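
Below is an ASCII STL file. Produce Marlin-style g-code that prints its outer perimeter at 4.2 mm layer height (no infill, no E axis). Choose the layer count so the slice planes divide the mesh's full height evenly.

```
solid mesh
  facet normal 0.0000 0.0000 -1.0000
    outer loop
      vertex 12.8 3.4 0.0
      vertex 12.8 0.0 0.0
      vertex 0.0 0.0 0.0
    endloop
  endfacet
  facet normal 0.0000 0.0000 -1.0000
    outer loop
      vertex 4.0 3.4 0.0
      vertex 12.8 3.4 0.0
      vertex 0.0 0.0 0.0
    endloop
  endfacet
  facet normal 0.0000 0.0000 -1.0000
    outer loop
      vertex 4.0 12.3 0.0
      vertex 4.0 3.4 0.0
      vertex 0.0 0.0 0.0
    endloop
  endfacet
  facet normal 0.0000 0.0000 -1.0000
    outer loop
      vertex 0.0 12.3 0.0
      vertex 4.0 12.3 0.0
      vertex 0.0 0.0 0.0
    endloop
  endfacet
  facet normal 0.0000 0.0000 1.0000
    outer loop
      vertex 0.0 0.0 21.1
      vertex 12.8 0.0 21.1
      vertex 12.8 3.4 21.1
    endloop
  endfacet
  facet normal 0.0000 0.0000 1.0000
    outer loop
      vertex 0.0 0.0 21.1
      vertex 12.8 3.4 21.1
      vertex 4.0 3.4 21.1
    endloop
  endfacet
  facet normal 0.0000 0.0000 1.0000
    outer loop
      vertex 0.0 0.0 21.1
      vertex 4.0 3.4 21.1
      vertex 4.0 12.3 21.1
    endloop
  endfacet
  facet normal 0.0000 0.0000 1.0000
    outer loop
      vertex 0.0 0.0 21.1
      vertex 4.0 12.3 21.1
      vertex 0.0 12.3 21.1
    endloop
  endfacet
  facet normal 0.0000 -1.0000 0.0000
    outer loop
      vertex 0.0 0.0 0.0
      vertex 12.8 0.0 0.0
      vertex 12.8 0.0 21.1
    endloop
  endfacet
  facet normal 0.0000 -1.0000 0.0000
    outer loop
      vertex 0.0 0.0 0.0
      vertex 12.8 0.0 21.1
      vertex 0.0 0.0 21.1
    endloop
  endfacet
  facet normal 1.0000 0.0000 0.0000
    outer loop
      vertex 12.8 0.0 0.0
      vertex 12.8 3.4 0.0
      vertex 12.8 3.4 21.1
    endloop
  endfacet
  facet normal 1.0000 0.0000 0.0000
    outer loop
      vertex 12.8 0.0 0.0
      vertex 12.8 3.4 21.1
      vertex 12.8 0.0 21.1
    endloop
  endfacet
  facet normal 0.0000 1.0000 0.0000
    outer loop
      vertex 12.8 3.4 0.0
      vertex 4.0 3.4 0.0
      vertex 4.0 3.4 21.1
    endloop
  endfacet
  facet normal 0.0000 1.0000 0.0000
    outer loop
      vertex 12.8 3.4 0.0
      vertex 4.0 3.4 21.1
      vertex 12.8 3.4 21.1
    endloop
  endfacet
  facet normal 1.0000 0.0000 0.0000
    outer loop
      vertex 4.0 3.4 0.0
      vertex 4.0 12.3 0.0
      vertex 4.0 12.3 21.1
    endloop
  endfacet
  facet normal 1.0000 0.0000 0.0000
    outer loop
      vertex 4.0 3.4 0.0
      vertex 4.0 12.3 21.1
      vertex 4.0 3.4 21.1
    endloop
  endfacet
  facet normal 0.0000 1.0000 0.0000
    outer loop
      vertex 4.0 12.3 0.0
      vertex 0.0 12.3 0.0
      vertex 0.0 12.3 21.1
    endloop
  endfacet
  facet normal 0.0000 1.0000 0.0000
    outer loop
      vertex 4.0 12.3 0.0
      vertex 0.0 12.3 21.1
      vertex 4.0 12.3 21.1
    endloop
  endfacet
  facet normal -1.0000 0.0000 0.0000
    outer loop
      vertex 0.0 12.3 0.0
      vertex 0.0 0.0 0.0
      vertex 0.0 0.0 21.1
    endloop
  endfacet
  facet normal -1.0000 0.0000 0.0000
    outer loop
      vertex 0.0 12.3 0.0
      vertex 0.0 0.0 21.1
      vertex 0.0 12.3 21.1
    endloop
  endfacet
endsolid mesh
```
; perimeter-only toolpath
G21 ; units = mm
G90 ; absolute positioning
G28 ; home
; layer 1
G0 Z4.2
G0 X0.0 Y0.0
G1 X12.8 Y0.0
G1 X12.8 Y3.4
G1 X4.0 Y3.4
G1 X4.0 Y12.3
G1 X0.0 Y12.3
G1 X0.0 Y0.0
; layer 2
G0 Z8.4
G0 X0.0 Y0.0
G1 X12.8 Y0.0
G1 X12.8 Y3.4
G1 X4.0 Y3.4
G1 X4.0 Y12.3
G1 X0.0 Y12.3
G1 X0.0 Y0.0
; layer 3
G0 Z12.7
G0 X0.0 Y0.0
G1 X12.8 Y0.0
G1 X12.8 Y3.4
G1 X4.0 Y3.4
G1 X4.0 Y12.3
G1 X0.0 Y12.3
G1 X0.0 Y0.0
; layer 4
G0 Z16.9
G0 X0.0 Y0.0
G1 X12.8 Y0.0
G1 X12.8 Y3.4
G1 X4.0 Y3.4
G1 X4.0 Y12.3
G1 X0.0 Y12.3
G1 X0.0 Y0.0
; layer 5
G0 Z21.1
G0 X0.0 Y0.0
G1 X12.8 Y0.0
G1 X12.8 Y3.4
G1 X4.0 Y3.4
G1 X4.0 Y12.3
G1 X0.0 Y12.3
G1 X0.0 Y0.0
M2 ; end

The solid is an L-shaped prism: outer 12.8 × 12.3 mm, arm thicknesses ≈ 3.4 mm (horizontal) and 4 mm (vertical), extruded 21.1 mm in z. Slicing at Δz = 4.2 mm — 5 equal slices spanning the solid's height, so layer i sits at z = i·h/5 — gives 5 non-empty perimeters. Each is a 6-segment closed polygon; G0 lifts to the layer z and rapids to the start vertex, then G1 traces the edges.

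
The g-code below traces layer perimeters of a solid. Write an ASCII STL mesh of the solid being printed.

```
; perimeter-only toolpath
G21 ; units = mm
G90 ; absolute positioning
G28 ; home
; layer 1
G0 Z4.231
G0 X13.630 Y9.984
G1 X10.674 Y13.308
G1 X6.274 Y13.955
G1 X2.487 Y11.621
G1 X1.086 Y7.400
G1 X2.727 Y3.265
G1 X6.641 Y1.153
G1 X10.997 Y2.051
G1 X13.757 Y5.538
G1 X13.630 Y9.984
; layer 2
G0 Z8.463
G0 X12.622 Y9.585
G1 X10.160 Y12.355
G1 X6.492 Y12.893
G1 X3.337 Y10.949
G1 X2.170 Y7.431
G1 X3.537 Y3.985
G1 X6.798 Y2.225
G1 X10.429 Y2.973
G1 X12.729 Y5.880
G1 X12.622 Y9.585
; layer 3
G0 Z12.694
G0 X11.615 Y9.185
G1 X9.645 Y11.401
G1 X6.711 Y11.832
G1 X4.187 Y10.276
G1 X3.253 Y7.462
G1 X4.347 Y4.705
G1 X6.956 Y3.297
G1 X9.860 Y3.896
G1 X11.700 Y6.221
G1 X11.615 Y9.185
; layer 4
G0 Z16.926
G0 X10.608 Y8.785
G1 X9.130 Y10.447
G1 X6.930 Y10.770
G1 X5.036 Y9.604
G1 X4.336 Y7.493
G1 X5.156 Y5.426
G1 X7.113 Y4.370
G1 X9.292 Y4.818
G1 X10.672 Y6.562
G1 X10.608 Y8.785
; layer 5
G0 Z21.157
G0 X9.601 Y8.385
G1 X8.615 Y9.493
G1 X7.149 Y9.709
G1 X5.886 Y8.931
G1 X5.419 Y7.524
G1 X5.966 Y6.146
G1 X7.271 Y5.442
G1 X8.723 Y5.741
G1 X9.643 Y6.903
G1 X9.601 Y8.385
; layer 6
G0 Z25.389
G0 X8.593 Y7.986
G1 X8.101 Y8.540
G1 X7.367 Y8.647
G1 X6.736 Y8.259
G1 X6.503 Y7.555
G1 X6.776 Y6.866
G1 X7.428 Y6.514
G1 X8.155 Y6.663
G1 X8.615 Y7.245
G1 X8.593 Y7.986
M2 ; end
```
solid part
  facet normal 0.0000 0.0000 -1.0000
    outer loop
      vertex 6.055 15.016 0.000
      vertex 11.189 14.262 0.000
      vertex 14.637 10.384 0.000
    endloop
  endfacet
  facet normal 0.0000 0.0000 -1.0000
    outer loop
      vertex 1.637 12.294 0.000
      vertex 6.055 15.016 0.000
      vertex 14.637 10.384 0.000
    endloop
  endfacet
  facet normal 0.0000 0.0000 -1.0000
    outer loop
      vertex 0.003 7.369 0.000
      vertex 1.637 12.294 0.000
      vertex 14.637 10.384 0.000
    endloop
  endfacet
  facet normal 0.0000 0.0000 -1.0000
    outer loop
      vertex 1.917 2.545 0.000
      vertex 0.003 7.369 0.000
      vertex 14.637 10.384 0.000
    endloop
  endfacet
  facet normal 0.0000 0.0000 -1.0000
    outer loop
      vertex 6.483 0.081 0.000
      vertex 1.917 2.545 0.000
      vertex 14.637 10.384 0.000
    endloop
  endfacet
  facet normal 0.0000 0.0000 -1.0000
    outer loop
      vertex 11.566 1.128 0.000
      vertex 6.483 0.081 0.000
      vertex 14.637 10.384 0.000
    endloop
  endfacet
  facet normal 0.0000 0.0000 -1.0000
    outer loop
      vertex 14.786 5.197 0.000
      vertex 11.566 1.128 0.000
      vertex 14.637 10.384 0.000
    endloop
  endfacet
  facet normal 0.7266 0.6460 0.2340
    outer loop
      vertex 14.637 10.384 0.000
      vertex 11.189 14.262 0.000
      vertex 7.586 7.586 29.620
    endloop
  endfacet
  facet normal 0.1413 0.9619 0.2340
    outer loop
      vertex 11.189 14.262 0.000
      vertex 6.055 15.016 0.000
      vertex 7.586 7.586 29.620
    endloop
  endfacet
  facet normal -0.5100 0.8277 0.2340
    outer loop
      vertex 6.055 15.016 0.000
      vertex 1.637 12.294 0.000
      vertex 7.586 7.586 29.620
    endloop
  endfacet
  facet normal -0.9228 0.3062 0.2340
    outer loop
      vertex 1.637 12.294 0.000
      vertex 0.003 7.369 0.000
      vertex 7.586 7.586 29.620
    endloop
  endfacet
  facet normal -0.9037 -0.3586 0.2340
    outer loop
      vertex 0.003 7.369 0.000
      vertex 1.917 2.545 0.000
      vertex 7.586 7.586 29.620
    endloop
  endfacet
  facet normal -0.4617 -0.8556 0.2340
    outer loop
      vertex 1.917 2.545 0.000
      vertex 6.483 0.081 0.000
      vertex 7.586 7.586 29.620
    endloop
  endfacet
  facet normal 0.1961 -0.9523 0.2340
    outer loop
      vertex 6.483 0.081 0.000
      vertex 11.566 1.128 0.000
      vertex 7.586 7.586 29.620
    endloop
  endfacet
  facet normal 0.7624 -0.6033 0.2340
    outer loop
      vertex 11.566 1.128 0.000
      vertex 14.786 5.197 0.000
      vertex 7.586 7.586 29.620
    endloop
  endfacet
  facet normal 0.9718 0.0279 0.2340
    outer loop
      vertex 14.786 5.197 0.000
      vertex 14.637 10.384 0.000
      vertex 7.586 7.586 29.620
    endloop
  endfacet
endsolid part

The G0 Z moves step by Δz≈4.231 mm. The G1 loops shrink linearly with z, so the solid tapers from its base footprint up to z≈29.6. Closing with a flat bottom cap and the tapered top and triangulating gives 16 facets — a regular 9-sided pyramid, base circumscribed radius ≈ 7.59 mm, apex at z ≈ 29.6 mm.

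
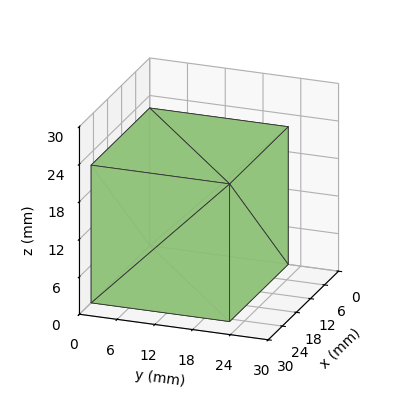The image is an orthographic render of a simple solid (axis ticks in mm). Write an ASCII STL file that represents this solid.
Reading the render: the shape is a rectangular box, roughly 25 × 22 mm footprint and 22 mm tall (dimensions read to the nearest mm from the axis ticks). For the STL, each face is triangulated and given an outward normal.

solid part
  facet normal 0.0000 0.0000 -1.0000
    outer loop
      vertex 25.0 22.0 0.0
      vertex 25.0 0.0 0.0
      vertex 0.0 0.0 0.0
    endloop
  endfacet
  facet normal 0.0000 0.0000 -1.0000
    outer loop
      vertex 0.0 22.0 0.0
      vertex 25.0 22.0 0.0
      vertex 0.0 0.0 0.0
    endloop
  endfacet
  facet normal 0.0000 0.0000 1.0000
    outer loop
      vertex 0.0 0.0 22.0
      vertex 25.0 0.0 22.0
      vertex 25.0 22.0 22.0
    endloop
  endfacet
  facet normal 0.0000 0.0000 1.0000
    outer loop
      vertex 0.0 0.0 22.0
      vertex 25.0 22.0 22.0
      vertex 0.0 22.0 22.0
    endloop
  endfacet
  facet normal 0.0000 -1.0000 0.0000
    outer loop
      vertex 0.0 0.0 0.0
      vertex 25.0 0.0 0.0
      vertex 25.0 0.0 22.0
    endloop
  endfacet
  facet normal 0.0000 -1.0000 0.0000
    outer loop
      vertex 0.0 0.0 0.0
      vertex 25.0 0.0 22.0
      vertex 0.0 0.0 22.0
    endloop
  endfacet
  facet normal 0.0000 1.0000 0.0000
    outer loop
      vertex 25.0 22.0 22.0
      vertex 25.0 22.0 0.0
      vertex 0.0 22.0 0.0
    endloop
  endfacet
  facet normal 0.0000 1.0000 0.0000
    outer loop
      vertex 0.0 22.0 22.0
      vertex 25.0 22.0 22.0
      vertex 0.0 22.0 0.0
    endloop
  endfacet
  facet normal -1.0000 0.0000 0.0000
    outer loop
      vertex 0.0 22.0 22.0
      vertex 0.0 22.0 0.0
      vertex 0.0 0.0 0.0
    endloop
  endfacet
  facet normal -1.0000 0.0000 0.0000
    outer loop
      vertex 0.0 0.0 22.0
      vertex 0.0 22.0 22.0
      vertex 0.0 0.0 0.0
    endloop
  endfacet
  facet normal 1.0000 0.0000 0.0000
    outer loop
      vertex 25.0 0.0 0.0
      vertex 25.0 22.0 0.0
      vertex 25.0 22.0 22.0
    endloop
  endfacet
  facet normal 1.0000 0.0000 0.0000
    outer loop
      vertex 25.0 0.0 0.0
      vertex 25.0 22.0 22.0
      vertex 25.0 0.0 22.0
    endloop
  endfacet
endsolid part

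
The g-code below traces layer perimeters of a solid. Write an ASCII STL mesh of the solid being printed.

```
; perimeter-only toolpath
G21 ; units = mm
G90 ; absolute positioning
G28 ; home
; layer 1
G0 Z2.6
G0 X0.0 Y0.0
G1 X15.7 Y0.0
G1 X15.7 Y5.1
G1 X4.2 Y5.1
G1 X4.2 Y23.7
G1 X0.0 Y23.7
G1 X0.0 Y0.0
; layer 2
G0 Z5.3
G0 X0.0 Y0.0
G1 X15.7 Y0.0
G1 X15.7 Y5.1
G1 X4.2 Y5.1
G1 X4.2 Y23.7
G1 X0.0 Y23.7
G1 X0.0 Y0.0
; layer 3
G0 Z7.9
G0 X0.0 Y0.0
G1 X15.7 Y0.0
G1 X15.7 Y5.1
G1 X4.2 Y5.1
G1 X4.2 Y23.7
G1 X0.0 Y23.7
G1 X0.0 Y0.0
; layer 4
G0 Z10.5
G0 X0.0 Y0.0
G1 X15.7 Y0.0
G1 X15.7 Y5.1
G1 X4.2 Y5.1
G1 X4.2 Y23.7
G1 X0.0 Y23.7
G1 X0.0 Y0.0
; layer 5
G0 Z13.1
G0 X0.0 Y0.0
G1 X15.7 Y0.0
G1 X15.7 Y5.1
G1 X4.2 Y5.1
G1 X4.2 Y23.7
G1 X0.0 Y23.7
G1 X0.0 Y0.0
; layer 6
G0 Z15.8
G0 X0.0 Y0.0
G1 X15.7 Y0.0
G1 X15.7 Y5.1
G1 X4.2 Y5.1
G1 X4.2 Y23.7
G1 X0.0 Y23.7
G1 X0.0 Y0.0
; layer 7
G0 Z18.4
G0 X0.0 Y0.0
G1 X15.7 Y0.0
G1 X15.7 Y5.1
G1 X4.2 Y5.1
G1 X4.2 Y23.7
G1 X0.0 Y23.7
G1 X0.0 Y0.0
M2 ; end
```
solid part
  facet normal 0.0000 0.0000 -1.0000
    outer loop
      vertex 15.7 5.1 0.0
      vertex 15.7 0.0 0.0
      vertex 0.0 0.0 0.0
    endloop
  endfacet
  facet normal 0.0000 0.0000 -1.0000
    outer loop
      vertex 4.2 5.1 0.0
      vertex 15.7 5.1 0.0
      vertex 0.0 0.0 0.0
    endloop
  endfacet
  facet normal 0.0000 0.0000 -1.0000
    outer loop
      vertex 4.2 23.7 0.0
      vertex 4.2 5.1 0.0
      vertex 0.0 0.0 0.0
    endloop
  endfacet
  facet normal 0.0000 0.0000 -1.0000
    outer loop
      vertex 0.0 23.7 0.0
      vertex 4.2 23.7 0.0
      vertex 0.0 0.0 0.0
    endloop
  endfacet
  facet normal 0.0000 0.0000 1.0000
    outer loop
      vertex 0.0 0.0 18.4
      vertex 15.7 0.0 18.4
      vertex 15.7 5.1 18.4
    endloop
  endfacet
  facet normal 0.0000 0.0000 1.0000
    outer loop
      vertex 0.0 0.0 18.4
      vertex 15.7 5.1 18.4
      vertex 4.2 5.1 18.4
    endloop
  endfacet
  facet normal 0.0000 0.0000 1.0000
    outer loop
      vertex 0.0 0.0 18.4
      vertex 4.2 5.1 18.4
      vertex 4.2 23.7 18.4
    endloop
  endfacet
  facet normal 0.0000 0.0000 1.0000
    outer loop
      vertex 0.0 0.0 18.4
      vertex 4.2 23.7 18.4
      vertex 0.0 23.7 18.4
    endloop
  endfacet
  facet normal 0.0000 -1.0000 0.0000
    outer loop
      vertex 0.0 0.0 0.0
      vertex 15.7 0.0 0.0
      vertex 15.7 0.0 18.4
    endloop
  endfacet
  facet normal 0.0000 -1.0000 0.0000
    outer loop
      vertex 0.0 0.0 0.0
      vertex 15.7 0.0 18.4
      vertex 0.0 0.0 18.4
    endloop
  endfacet
  facet normal 1.0000 0.0000 0.0000
    outer loop
      vertex 15.7 0.0 0.0
      vertex 15.7 5.1 0.0
      vertex 15.7 5.1 18.4
    endloop
  endfacet
  facet normal 1.0000 0.0000 0.0000
    outer loop
      vertex 15.7 0.0 0.0
      vertex 15.7 5.1 18.4
      vertex 15.7 0.0 18.4
    endloop
  endfacet
  facet normal 0.0000 1.0000 0.0000
    outer loop
      vertex 15.7 5.1 0.0
      vertex 4.2 5.1 0.0
      vertex 4.2 5.1 18.4
    endloop
  endfacet
  facet normal 0.0000 1.0000 0.0000
    outer loop
      vertex 15.7 5.1 0.0
      vertex 4.2 5.1 18.4
      vertex 15.7 5.1 18.4
    endloop
  endfacet
  facet normal 1.0000 0.0000 0.0000
    outer loop
      vertex 4.2 5.1 0.0
      vertex 4.2 23.7 0.0
      vertex 4.2 23.7 18.4
    endloop
  endfacet
  facet normal 1.0000 0.0000 0.0000
    outer loop
      vertex 4.2 5.1 0.0
      vertex 4.2 23.7 18.4
      vertex 4.2 5.1 18.4
    endloop
  endfacet
  facet normal 0.0000 1.0000 0.0000
    outer loop
      vertex 4.2 23.7 0.0
      vertex 0.0 23.7 0.0
      vertex 0.0 23.7 18.4
    endloop
  endfacet
  facet normal 0.0000 1.0000 0.0000
    outer loop
      vertex 4.2 23.7 0.0
      vertex 0.0 23.7 18.4
      vertex 4.2 23.7 18.4
    endloop
  endfacet
  facet normal -1.0000 0.0000 0.0000
    outer loop
      vertex 0.0 23.7 0.0
      vertex 0.0 0.0 0.0
      vertex 0.0 0.0 18.4
    endloop
  endfacet
  facet normal -1.0000 0.0000 0.0000
    outer loop
      vertex 0.0 23.7 0.0
      vertex 0.0 0.0 18.4
      vertex 0.0 23.7 18.4
    endloop
  endfacet
endsolid part

The G0 Z moves step by Δz≈2.6 mm. Every layer's G1 loop is the same polygon, so the solid is a straight extrusion of it from z=0 to z≈18.4. Closing with flat bottom and top caps and triangulating gives 20 facets — an L-shaped prism: outer 15.7 × 23.7 mm, arm thicknesses ≈ 5.1 mm (horizontal) and 4.2 mm (vertical), extruded 18.4 mm in z.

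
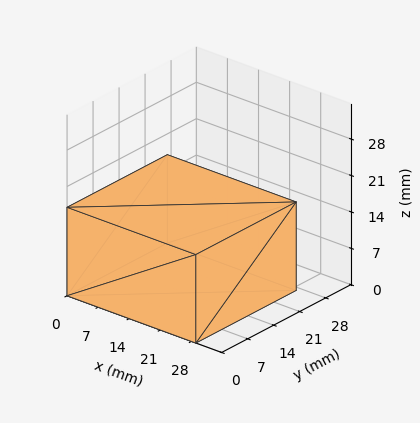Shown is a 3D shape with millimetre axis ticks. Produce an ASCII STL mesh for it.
Reading the render: the shape is a rectangular box, roughly 29 × 27 mm footprint and 17 mm tall (dimensions read to the nearest mm from the axis ticks). For the STL, each face is triangulated and given an outward normal.

solid part
  facet normal 0.0000 0.0000 -1.0000
    outer loop
      vertex 29.00 27.00 0.00
      vertex 29.00 0.00 0.00
      vertex 0.00 0.00 0.00
    endloop
  endfacet
  facet normal 0.0000 0.0000 -1.0000
    outer loop
      vertex 0.00 27.00 0.00
      vertex 29.00 27.00 0.00
      vertex 0.00 0.00 0.00
    endloop
  endfacet
  facet normal 0.0000 0.0000 1.0000
    outer loop
      vertex 0.00 0.00 17.00
      vertex 29.00 0.00 17.00
      vertex 29.00 27.00 17.00
    endloop
  endfacet
  facet normal 0.0000 0.0000 1.0000
    outer loop
      vertex 0.00 0.00 17.00
      vertex 29.00 27.00 17.00
      vertex 0.00 27.00 17.00
    endloop
  endfacet
  facet normal 0.0000 -1.0000 0.0000
    outer loop
      vertex 0.00 0.00 0.00
      vertex 29.00 0.00 0.00
      vertex 29.00 0.00 17.00
    endloop
  endfacet
  facet normal 0.0000 -1.0000 0.0000
    outer loop
      vertex 0.00 0.00 0.00
      vertex 29.00 0.00 17.00
      vertex 0.00 0.00 17.00
    endloop
  endfacet
  facet normal 0.0000 1.0000 0.0000
    outer loop
      vertex 29.00 27.00 17.00
      vertex 29.00 27.00 0.00
      vertex 0.00 27.00 0.00
    endloop
  endfacet
  facet normal 0.0000 1.0000 0.0000
    outer loop
      vertex 0.00 27.00 17.00
      vertex 29.00 27.00 17.00
      vertex 0.00 27.00 0.00
    endloop
  endfacet
  facet normal -1.0000 0.0000 0.0000
    outer loop
      vertex 0.00 27.00 17.00
      vertex 0.00 27.00 0.00
      vertex 0.00 0.00 0.00
    endloop
  endfacet
  facet normal -1.0000 0.0000 0.0000
    outer loop
      vertex 0.00 0.00 17.00
      vertex 0.00 27.00 17.00
      vertex 0.00 0.00 0.00
    endloop
  endfacet
  facet normal 1.0000 0.0000 0.0000
    outer loop
      vertex 29.00 0.00 0.00
      vertex 29.00 27.00 0.00
      vertex 29.00 27.00 17.00
    endloop
  endfacet
  facet normal 1.0000 0.0000 0.0000
    outer loop
      vertex 29.00 0.00 0.00
      vertex 29.00 27.00 17.00
      vertex 29.00 0.00 17.00
    endloop
  endfacet
endsolid part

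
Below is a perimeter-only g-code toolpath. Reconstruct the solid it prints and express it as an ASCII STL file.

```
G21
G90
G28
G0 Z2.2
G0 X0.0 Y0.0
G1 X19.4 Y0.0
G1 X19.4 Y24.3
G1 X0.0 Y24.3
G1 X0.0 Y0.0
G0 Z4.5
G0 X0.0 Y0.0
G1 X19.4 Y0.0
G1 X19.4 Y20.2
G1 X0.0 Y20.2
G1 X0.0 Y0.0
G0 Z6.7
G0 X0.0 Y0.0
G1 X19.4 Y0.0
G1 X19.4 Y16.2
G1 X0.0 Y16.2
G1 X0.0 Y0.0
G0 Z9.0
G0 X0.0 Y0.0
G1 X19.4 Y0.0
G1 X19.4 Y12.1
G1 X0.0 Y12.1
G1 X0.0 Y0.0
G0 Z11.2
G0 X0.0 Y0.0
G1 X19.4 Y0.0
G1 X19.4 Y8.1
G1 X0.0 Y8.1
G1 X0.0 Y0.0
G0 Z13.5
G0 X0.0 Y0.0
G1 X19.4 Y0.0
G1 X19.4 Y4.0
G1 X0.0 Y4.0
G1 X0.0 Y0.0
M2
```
solid part
  facet normal 0.0000 0.0000 -1.0000
    outer loop
      vertex 19.4 28.3 0.0
      vertex 19.4 0.0 0.0
      vertex 0.0 0.0 0.0
    endloop
  endfacet
  facet normal 0.0000 0.0000 -1.0000
    outer loop
      vertex 0.0 28.3 0.0
      vertex 19.4 28.3 0.0
      vertex 0.0 0.0 0.0
    endloop
  endfacet
  facet normal 0.0000 -1.0000 0.0000
    outer loop
      vertex 0.0 0.0 0.0
      vertex 19.4 0.0 0.0
      vertex 19.4 0.0 15.7
    endloop
  endfacet
  facet normal 0.0000 -1.0000 0.0000
    outer loop
      vertex 0.0 0.0 0.0
      vertex 19.4 0.0 15.7
      vertex 0.0 0.0 15.7
    endloop
  endfacet
  facet normal 0.0000 0.4851 0.8744
    outer loop
      vertex 0.0 0.0 15.7
      vertex 19.4 0.0 15.7
      vertex 19.4 28.3 0.0
    endloop
  endfacet
  facet normal 0.0000 0.4851 0.8744
    outer loop
      vertex 0.0 0.0 15.7
      vertex 19.4 28.3 0.0
      vertex 0.0 28.3 0.0
    endloop
  endfacet
  facet normal -1.0000 0.0000 0.0000
    outer loop
      vertex 0.0 0.0 15.7
      vertex 0.0 28.3 0.0
      vertex 0.0 0.0 0.0
    endloop
  endfacet
  facet normal 1.0000 0.0000 0.0000
    outer loop
      vertex 19.4 0.0 0.0
      vertex 19.4 28.3 0.0
      vertex 19.4 0.0 15.7
    endloop
  endfacet
endsolid part

The G0 Z moves step by Δz≈2.2 mm. The G1 loops shrink linearly with z, so the solid tapers from its base footprint up to z≈15.7. Closing with a flat bottom cap and the tapered top and triangulating gives 8 facets — a wedge (ramp): 19.4 × 28.3 mm base, rising to 15.7 mm along the y=0 edge and sloping linearly to z=0 at y=28.3.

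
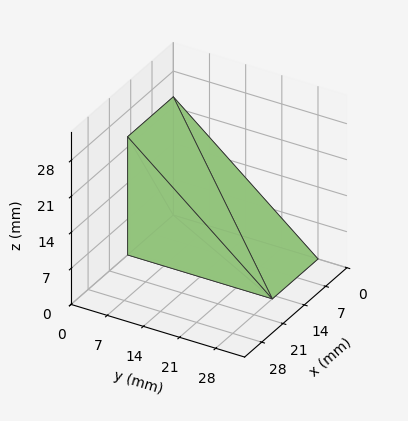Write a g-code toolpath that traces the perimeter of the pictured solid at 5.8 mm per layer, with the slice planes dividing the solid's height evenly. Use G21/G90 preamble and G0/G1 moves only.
Reading the render: the shape is a wedge (ramp): 15 × 28 mm base, rising to 23 mm along the y=0 edge and sloping linearly to z=0 at y=28 (dimensions read to the nearest mm from the axis ticks). For the g-code, the solid's height is divided into equal slices at the stated Δz and each level perimeter traced with G1 moves after a G0 lift.

; perimeter-only toolpath
G21 ; units = mm
G90 ; absolute positioning
G28 ; home
; layer 1
G0 Z5.8
G0 X0.0 Y0.0
G1 X15.0 Y0.0
G1 X15.0 Y21.0
G1 X0.0 Y21.0
G1 X0.0 Y0.0
; layer 2
G0 Z11.5
G0 X0.0 Y0.0
G1 X15.0 Y0.0
G1 X15.0 Y14.0
G1 X0.0 Y14.0
G1 X0.0 Y0.0
; layer 3
G0 Z17.2
G0 X0.0 Y0.0
G1 X15.0 Y0.0
G1 X15.0 Y7.0
G1 X0.0 Y7.0
G1 X0.0 Y0.0
M2 ; end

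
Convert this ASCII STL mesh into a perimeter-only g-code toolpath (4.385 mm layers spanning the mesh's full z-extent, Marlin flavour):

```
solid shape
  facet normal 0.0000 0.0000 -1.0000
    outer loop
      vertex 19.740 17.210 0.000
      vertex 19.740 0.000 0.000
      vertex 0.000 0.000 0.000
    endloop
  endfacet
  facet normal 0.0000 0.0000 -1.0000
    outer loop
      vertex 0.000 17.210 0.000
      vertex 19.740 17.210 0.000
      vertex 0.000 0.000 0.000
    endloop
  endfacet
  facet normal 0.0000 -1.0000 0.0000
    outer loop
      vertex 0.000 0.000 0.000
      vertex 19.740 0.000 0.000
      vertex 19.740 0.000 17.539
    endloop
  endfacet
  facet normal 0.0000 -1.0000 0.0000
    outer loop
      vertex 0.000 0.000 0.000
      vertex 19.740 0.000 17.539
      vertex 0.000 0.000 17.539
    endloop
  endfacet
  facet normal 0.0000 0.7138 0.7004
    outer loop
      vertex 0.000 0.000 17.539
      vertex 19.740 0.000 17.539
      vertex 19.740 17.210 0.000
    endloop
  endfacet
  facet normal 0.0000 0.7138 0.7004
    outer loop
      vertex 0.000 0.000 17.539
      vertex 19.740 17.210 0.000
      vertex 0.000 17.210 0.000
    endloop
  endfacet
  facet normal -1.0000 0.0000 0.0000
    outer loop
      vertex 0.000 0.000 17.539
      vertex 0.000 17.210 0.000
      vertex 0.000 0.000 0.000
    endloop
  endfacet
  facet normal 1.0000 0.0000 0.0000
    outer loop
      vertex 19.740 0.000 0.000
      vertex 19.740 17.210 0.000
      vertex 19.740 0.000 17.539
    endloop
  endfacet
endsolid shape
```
; perimeter-only toolpath
G21 ; units = mm
G90 ; absolute positioning
G28 ; home
; layer 1
G0 Z4.385
G0 X0.000 Y0.000
G1 X19.740 Y0.000
G1 X19.740 Y12.908
G1 X0.000 Y12.908
G1 X0.000 Y0.000
; layer 2
G0 Z8.770
G0 X0.000 Y0.000
G1 X19.740 Y0.000
G1 X19.740 Y8.605
G1 X0.000 Y8.605
G1 X0.000 Y0.000
; layer 3
G0 Z13.154
G0 X0.000 Y0.000
G1 X19.740 Y0.000
G1 X19.740 Y4.303
G1 X0.000 Y4.303
G1 X0.000 Y0.000
M2 ; end

The solid is a wedge (ramp): 19.7 × 17.2 mm base, rising to 17.5 mm along the y=0 edge and sloping linearly to z=0 at y=17.2. Slicing at Δz = 4.385 mm — 4 equal slices spanning the solid's height, so layer i sits at z = i·h/4 — gives 3 non-empty perimeters. Each is a 4-segment closed polygon; G0 lifts to the layer z and rapids to the start vertex, then G1 traces the edges. The cross-section shrinks linearly with z (the slice at the apex is degenerate and omitted).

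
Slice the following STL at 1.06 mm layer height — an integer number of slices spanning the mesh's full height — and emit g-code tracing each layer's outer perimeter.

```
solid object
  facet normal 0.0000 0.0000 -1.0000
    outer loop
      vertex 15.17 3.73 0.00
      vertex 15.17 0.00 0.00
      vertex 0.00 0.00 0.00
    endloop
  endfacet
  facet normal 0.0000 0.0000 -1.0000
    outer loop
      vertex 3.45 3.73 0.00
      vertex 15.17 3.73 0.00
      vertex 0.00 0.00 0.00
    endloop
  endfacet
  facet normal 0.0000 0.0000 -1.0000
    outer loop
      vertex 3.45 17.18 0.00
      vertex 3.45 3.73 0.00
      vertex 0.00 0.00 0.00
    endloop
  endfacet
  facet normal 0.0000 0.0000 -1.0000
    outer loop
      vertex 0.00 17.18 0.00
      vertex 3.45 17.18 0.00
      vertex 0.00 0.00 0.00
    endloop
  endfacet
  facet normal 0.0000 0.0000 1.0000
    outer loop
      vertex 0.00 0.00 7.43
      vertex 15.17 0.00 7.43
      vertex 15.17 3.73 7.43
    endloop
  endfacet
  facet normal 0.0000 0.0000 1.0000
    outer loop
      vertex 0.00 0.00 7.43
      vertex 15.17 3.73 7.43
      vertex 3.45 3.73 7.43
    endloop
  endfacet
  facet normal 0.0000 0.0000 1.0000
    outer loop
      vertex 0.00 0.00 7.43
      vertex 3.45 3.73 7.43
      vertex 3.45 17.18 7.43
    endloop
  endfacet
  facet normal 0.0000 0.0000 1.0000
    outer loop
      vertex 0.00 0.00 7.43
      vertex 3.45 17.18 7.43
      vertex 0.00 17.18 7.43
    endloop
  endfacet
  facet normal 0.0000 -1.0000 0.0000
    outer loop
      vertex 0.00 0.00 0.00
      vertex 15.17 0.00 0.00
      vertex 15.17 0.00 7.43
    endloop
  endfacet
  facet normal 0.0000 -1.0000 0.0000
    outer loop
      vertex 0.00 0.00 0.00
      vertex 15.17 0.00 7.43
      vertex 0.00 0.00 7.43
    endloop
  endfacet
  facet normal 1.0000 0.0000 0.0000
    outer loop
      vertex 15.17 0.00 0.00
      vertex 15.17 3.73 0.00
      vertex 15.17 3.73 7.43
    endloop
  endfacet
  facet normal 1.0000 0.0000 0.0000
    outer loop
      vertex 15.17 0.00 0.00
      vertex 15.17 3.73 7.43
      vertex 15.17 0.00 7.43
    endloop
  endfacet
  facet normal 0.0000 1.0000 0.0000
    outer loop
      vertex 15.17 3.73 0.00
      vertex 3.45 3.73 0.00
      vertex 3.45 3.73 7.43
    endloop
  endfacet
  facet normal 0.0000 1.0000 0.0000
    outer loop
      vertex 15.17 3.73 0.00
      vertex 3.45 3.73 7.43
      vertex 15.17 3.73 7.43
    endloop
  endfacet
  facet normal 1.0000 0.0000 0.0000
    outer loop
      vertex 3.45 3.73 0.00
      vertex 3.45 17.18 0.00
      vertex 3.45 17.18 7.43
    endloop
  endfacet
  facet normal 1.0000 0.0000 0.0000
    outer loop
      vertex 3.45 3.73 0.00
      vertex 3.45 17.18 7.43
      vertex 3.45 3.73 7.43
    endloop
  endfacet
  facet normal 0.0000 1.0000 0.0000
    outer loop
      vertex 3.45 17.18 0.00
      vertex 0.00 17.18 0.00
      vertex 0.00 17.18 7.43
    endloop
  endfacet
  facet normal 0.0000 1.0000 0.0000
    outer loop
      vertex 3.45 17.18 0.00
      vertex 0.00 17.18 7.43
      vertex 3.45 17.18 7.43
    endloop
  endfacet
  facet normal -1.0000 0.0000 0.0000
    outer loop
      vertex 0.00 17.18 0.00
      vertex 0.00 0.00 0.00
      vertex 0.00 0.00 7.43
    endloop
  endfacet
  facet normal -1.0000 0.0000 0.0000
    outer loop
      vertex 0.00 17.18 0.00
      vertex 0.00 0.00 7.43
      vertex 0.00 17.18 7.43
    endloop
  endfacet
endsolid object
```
; perimeter-only toolpath
G21 ; units = mm
G90 ; absolute positioning
G28 ; home
; layer 1
G0 Z1.06
G0 X0.00 Y0.00
G1 X15.17 Y0.00
G1 X15.17 Y3.73
G1 X3.45 Y3.73
G1 X3.45 Y17.18
G1 X0.00 Y17.18
G1 X0.00 Y0.00
; layer 2
G0 Z2.12
G0 X0.00 Y0.00
G1 X15.17 Y0.00
G1 X15.17 Y3.73
G1 X3.45 Y3.73
G1 X3.45 Y17.18
G1 X0.00 Y17.18
G1 X0.00 Y0.00
; layer 3
G0 Z3.18
G0 X0.00 Y0.00
G1 X15.17 Y0.00
G1 X15.17 Y3.73
G1 X3.45 Y3.73
G1 X3.45 Y17.18
G1 X0.00 Y17.18
G1 X0.00 Y0.00
; layer 4
G0 Z4.25
G0 X0.00 Y0.00
G1 X15.17 Y0.00
G1 X15.17 Y3.73
G1 X3.45 Y3.73
G1 X3.45 Y17.18
G1 X0.00 Y17.18
G1 X0.00 Y0.00
; layer 5
G0 Z5.31
G0 X0.00 Y0.00
G1 X15.17 Y0.00
G1 X15.17 Y3.73
G1 X3.45 Y3.73
G1 X3.45 Y17.18
G1 X0.00 Y17.18
G1 X0.00 Y0.00
; layer 6
G0 Z6.37
G0 X0.00 Y0.00
G1 X15.17 Y0.00
G1 X15.17 Y3.73
G1 X3.45 Y3.73
G1 X3.45 Y17.18
G1 X0.00 Y17.18
G1 X0.00 Y0.00
; layer 7
G0 Z7.43
G0 X0.00 Y0.00
G1 X15.17 Y0.00
G1 X15.17 Y3.73
G1 X3.45 Y3.73
G1 X3.45 Y17.18
G1 X0.00 Y17.18
G1 X0.00 Y0.00
M2 ; end

The solid is an L-shaped prism: outer 15.2 × 17.2 mm, arm thicknesses ≈ 3.73 mm (horizontal) and 3.45 mm (vertical), extruded 7.43 mm in z. Slicing at Δz = 1.06 mm — 7 equal slices spanning the solid's height, so layer i sits at z = i·h/7 — gives 7 non-empty perimeters. Each is a 6-segment closed polygon; G0 lifts to the layer z and rapids to the start vertex, then G1 traces the edges.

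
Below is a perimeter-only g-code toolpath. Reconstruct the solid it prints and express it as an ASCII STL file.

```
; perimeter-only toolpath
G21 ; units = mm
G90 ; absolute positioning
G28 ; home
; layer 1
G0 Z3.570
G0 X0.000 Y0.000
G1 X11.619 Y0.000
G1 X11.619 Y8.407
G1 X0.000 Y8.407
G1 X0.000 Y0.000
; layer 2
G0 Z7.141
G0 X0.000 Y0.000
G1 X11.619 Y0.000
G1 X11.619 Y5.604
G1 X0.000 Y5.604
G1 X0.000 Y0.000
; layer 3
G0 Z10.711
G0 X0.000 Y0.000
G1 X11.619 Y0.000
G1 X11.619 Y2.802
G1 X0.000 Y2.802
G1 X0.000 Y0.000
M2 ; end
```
solid part
  facet normal 0.0000 0.0000 -1.0000
    outer loop
      vertex 11.619 11.209 0.000
      vertex 11.619 0.000 0.000
      vertex 0.000 0.000 0.000
    endloop
  endfacet
  facet normal 0.0000 0.0000 -1.0000
    outer loop
      vertex 0.000 11.209 0.000
      vertex 11.619 11.209 0.000
      vertex 0.000 0.000 0.000
    endloop
  endfacet
  facet normal 0.0000 -1.0000 0.0000
    outer loop
      vertex 0.000 0.000 0.000
      vertex 11.619 0.000 0.000
      vertex 11.619 0.000 14.281
    endloop
  endfacet
  facet normal 0.0000 -1.0000 0.0000
    outer loop
      vertex 0.000 0.000 0.000
      vertex 11.619 0.000 14.281
      vertex 0.000 0.000 14.281
    endloop
  endfacet
  facet normal 0.0000 0.7866 0.6174
    outer loop
      vertex 0.000 0.000 14.281
      vertex 11.619 0.000 14.281
      vertex 11.619 11.209 0.000
    endloop
  endfacet
  facet normal 0.0000 0.7866 0.6174
    outer loop
      vertex 0.000 0.000 14.281
      vertex 11.619 11.209 0.000
      vertex 0.000 11.209 0.000
    endloop
  endfacet
  facet normal -1.0000 0.0000 0.0000
    outer loop
      vertex 0.000 0.000 14.281
      vertex 0.000 11.209 0.000
      vertex 0.000 0.000 0.000
    endloop
  endfacet
  facet normal 1.0000 0.0000 0.0000
    outer loop
      vertex 11.619 0.000 0.000
      vertex 11.619 11.209 0.000
      vertex 11.619 0.000 14.281
    endloop
  endfacet
endsolid part

The G0 Z moves step by Δz≈3.570 mm. The G1 loops shrink linearly with z, so the solid tapers from its base footprint up to z≈14.3. Closing with a flat bottom cap and the tapered top and triangulating gives 8 facets — a wedge (ramp): 11.6 × 11.2 mm base, rising to 14.3 mm along the y=0 edge and sloping linearly to z=0 at y=11.2.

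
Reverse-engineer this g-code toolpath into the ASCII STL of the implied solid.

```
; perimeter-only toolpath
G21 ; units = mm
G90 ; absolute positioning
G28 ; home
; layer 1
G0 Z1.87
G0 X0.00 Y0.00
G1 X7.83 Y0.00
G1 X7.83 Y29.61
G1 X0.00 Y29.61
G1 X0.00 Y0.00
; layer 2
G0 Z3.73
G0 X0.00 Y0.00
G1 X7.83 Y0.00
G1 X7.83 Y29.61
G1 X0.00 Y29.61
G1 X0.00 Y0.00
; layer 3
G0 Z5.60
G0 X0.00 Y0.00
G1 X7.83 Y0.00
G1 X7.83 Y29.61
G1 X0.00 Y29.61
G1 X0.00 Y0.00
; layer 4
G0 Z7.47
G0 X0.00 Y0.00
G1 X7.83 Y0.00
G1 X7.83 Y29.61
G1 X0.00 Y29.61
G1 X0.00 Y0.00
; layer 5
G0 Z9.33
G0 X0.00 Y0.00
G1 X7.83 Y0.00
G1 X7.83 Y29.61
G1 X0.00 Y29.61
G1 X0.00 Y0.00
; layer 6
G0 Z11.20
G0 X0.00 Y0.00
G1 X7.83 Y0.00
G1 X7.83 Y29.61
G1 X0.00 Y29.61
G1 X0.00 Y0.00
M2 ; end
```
solid part
  facet normal 0.0000 0.0000 -1.0000
    outer loop
      vertex 7.83 29.61 0.00
      vertex 7.83 0.00 0.00
      vertex 0.00 0.00 0.00
    endloop
  endfacet
  facet normal 0.0000 0.0000 -1.0000
    outer loop
      vertex 0.00 29.61 0.00
      vertex 7.83 29.61 0.00
      vertex 0.00 0.00 0.00
    endloop
  endfacet
  facet normal 0.0000 0.0000 1.0000
    outer loop
      vertex 0.00 0.00 11.20
      vertex 7.83 0.00 11.20
      vertex 7.83 29.61 11.20
    endloop
  endfacet
  facet normal 0.0000 0.0000 1.0000
    outer loop
      vertex 0.00 0.00 11.20
      vertex 7.83 29.61 11.20
      vertex 0.00 29.61 11.20
    endloop
  endfacet
  facet normal 0.0000 -1.0000 0.0000
    outer loop
      vertex 0.00 0.00 0.00
      vertex 7.83 0.00 0.00
      vertex 7.83 0.00 11.20
    endloop
  endfacet
  facet normal 0.0000 -1.0000 0.0000
    outer loop
      vertex 0.00 0.00 0.00
      vertex 7.83 0.00 11.20
      vertex 0.00 0.00 11.20
    endloop
  endfacet
  facet normal 0.0000 1.0000 0.0000
    outer loop
      vertex 7.83 29.61 11.20
      vertex 7.83 29.61 0.00
      vertex 0.00 29.61 0.00
    endloop
  endfacet
  facet normal 0.0000 1.0000 0.0000
    outer loop
      vertex 0.00 29.61 11.20
      vertex 7.83 29.61 11.20
      vertex 0.00 29.61 0.00
    endloop
  endfacet
  facet normal -1.0000 0.0000 0.0000
    outer loop
      vertex 0.00 29.61 11.20
      vertex 0.00 29.61 0.00
      vertex 0.00 0.00 0.00
    endloop
  endfacet
  facet normal -1.0000 0.0000 0.0000
    outer loop
      vertex 0.00 0.00 11.20
      vertex 0.00 29.61 11.20
      vertex 0.00 0.00 0.00
    endloop
  endfacet
  facet normal 1.0000 0.0000 0.0000
    outer loop
      vertex 7.83 0.00 0.00
      vertex 7.83 29.61 0.00
      vertex 7.83 29.61 11.20
    endloop
  endfacet
  facet normal 1.0000 0.0000 0.0000
    outer loop
      vertex 7.83 0.00 0.00
      vertex 7.83 29.61 11.20
      vertex 7.83 0.00 11.20
    endloop
  endfacet
endsolid part

The G0 Z moves step by Δz≈1.87 mm. Every layer's G1 loop is the same polygon, so the solid is a straight extrusion of it from z=0 to z≈11.2. Closing with flat bottom and top caps and triangulating gives 12 facets — a rectangular box, roughly 7.83 × 29.6 mm footprint and 11.2 mm tall.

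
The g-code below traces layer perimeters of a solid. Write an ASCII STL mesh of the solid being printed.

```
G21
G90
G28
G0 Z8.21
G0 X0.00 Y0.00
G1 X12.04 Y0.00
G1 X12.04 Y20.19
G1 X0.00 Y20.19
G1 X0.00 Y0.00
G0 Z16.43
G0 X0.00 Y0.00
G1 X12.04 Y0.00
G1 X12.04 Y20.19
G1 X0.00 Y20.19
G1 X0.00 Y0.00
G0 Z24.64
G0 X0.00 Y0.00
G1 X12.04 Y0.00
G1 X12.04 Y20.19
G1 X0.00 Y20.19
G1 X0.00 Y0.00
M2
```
solid part
  facet normal 0.0000 0.0000 -1.0000
    outer loop
      vertex 12.04 20.19 0.00
      vertex 12.04 0.00 0.00
      vertex 0.00 0.00 0.00
    endloop
  endfacet
  facet normal 0.0000 0.0000 -1.0000
    outer loop
      vertex 0.00 20.19 0.00
      vertex 12.04 20.19 0.00
      vertex 0.00 0.00 0.00
    endloop
  endfacet
  facet normal 0.0000 0.0000 1.0000
    outer loop
      vertex 0.00 0.00 24.64
      vertex 12.04 0.00 24.64
      vertex 12.04 20.19 24.64
    endloop
  endfacet
  facet normal 0.0000 0.0000 1.0000
    outer loop
      vertex 0.00 0.00 24.64
      vertex 12.04 20.19 24.64
      vertex 0.00 20.19 24.64
    endloop
  endfacet
  facet normal 0.0000 -1.0000 0.0000
    outer loop
      vertex 0.00 0.00 0.00
      vertex 12.04 0.00 0.00
      vertex 12.04 0.00 24.64
    endloop
  endfacet
  facet normal 0.0000 -1.0000 0.0000
    outer loop
      vertex 0.00 0.00 0.00
      vertex 12.04 0.00 24.64
      vertex 0.00 0.00 24.64
    endloop
  endfacet
  facet normal 0.0000 1.0000 0.0000
    outer loop
      vertex 12.04 20.19 24.64
      vertex 12.04 20.19 0.00
      vertex 0.00 20.19 0.00
    endloop
  endfacet
  facet normal 0.0000 1.0000 0.0000
    outer loop
      vertex 0.00 20.19 24.64
      vertex 12.04 20.19 24.64
      vertex 0.00 20.19 0.00
    endloop
  endfacet
  facet normal -1.0000 0.0000 0.0000
    outer loop
      vertex 0.00 20.19 24.64
      vertex 0.00 20.19 0.00
      vertex 0.00 0.00 0.00
    endloop
  endfacet
  facet normal -1.0000 0.0000 0.0000
    outer loop
      vertex 0.00 0.00 24.64
      vertex 0.00 20.19 24.64
      vertex 0.00 0.00 0.00
    endloop
  endfacet
  facet normal 1.0000 0.0000 0.0000
    outer loop
      vertex 12.04 0.00 0.00
      vertex 12.04 20.19 0.00
      vertex 12.04 20.19 24.64
    endloop
  endfacet
  facet normal 1.0000 0.0000 0.0000
    outer loop
      vertex 12.04 0.00 0.00
      vertex 12.04 20.19 24.64
      vertex 12.04 0.00 24.64
    endloop
  endfacet
endsolid part

The G0 Z moves step by Δz≈8.21 mm. Every layer's G1 loop is the same polygon, so the solid is a straight extrusion of it from z=0 to z≈24.6. Closing with flat bottom and top caps and triangulating gives 12 facets — a rectangular box, roughly 12 × 20.2 mm footprint and 24.6 mm tall.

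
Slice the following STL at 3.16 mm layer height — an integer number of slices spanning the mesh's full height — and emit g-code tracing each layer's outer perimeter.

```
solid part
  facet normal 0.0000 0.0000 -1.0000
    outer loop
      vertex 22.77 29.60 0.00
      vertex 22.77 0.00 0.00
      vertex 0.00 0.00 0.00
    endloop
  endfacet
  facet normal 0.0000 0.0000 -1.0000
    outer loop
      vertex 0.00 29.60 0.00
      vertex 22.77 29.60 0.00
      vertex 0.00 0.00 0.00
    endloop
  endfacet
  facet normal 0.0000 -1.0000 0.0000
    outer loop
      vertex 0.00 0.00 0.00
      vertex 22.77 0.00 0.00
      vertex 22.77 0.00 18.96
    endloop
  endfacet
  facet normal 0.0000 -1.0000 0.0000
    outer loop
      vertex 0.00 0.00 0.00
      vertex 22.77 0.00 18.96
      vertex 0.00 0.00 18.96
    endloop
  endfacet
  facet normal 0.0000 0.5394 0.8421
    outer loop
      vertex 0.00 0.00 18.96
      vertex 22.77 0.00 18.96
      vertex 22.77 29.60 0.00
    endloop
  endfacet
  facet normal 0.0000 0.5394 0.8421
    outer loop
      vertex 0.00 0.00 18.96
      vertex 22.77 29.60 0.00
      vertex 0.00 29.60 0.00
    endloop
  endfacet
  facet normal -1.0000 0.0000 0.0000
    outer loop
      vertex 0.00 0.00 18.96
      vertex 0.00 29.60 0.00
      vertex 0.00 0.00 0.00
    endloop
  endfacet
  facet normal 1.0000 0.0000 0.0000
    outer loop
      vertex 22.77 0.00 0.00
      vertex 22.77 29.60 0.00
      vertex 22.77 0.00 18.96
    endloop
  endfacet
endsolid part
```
; perimeter-only toolpath
G21 ; units = mm
G90 ; absolute positioning
G28 ; home
; layer 1
G0 Z3.16
G0 X0.00 Y0.00
G1 X22.77 Y0.00
G1 X22.77 Y24.67
G1 X0.00 Y24.67
G1 X0.00 Y0.00
; layer 2
G0 Z6.32
G0 X0.00 Y0.00
G1 X22.77 Y0.00
G1 X22.77 Y19.73
G1 X0.00 Y19.73
G1 X0.00 Y0.00
; layer 3
G0 Z9.48
G0 X0.00 Y0.00
G1 X22.77 Y0.00
G1 X22.77 Y14.80
G1 X0.00 Y14.80
G1 X0.00 Y0.00
; layer 4
G0 Z12.64
G0 X0.00 Y0.00
G1 X22.77 Y0.00
G1 X22.77 Y9.87
G1 X0.00 Y9.87
G1 X0.00 Y0.00
; layer 5
G0 Z15.80
G0 X0.00 Y0.00
G1 X22.77 Y0.00
G1 X22.77 Y4.93
G1 X0.00 Y4.93
G1 X0.00 Y0.00
M2 ; end

The solid is a wedge (ramp): 22.8 × 29.6 mm base, rising to 19 mm along the y=0 edge and sloping linearly to z=0 at y=29.6. Slicing at Δz = 3.16 mm — 6 equal slices spanning the solid's height, so layer i sits at z = i·h/6 — gives 5 non-empty perimeters. Each is a 4-segment closed polygon; G0 lifts to the layer z and rapids to the start vertex, then G1 traces the edges. The cross-section shrinks linearly with z (the slice at the apex is degenerate and omitted).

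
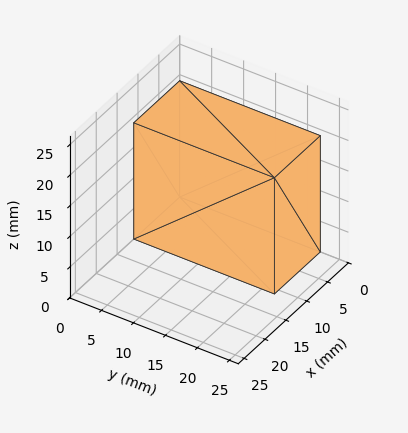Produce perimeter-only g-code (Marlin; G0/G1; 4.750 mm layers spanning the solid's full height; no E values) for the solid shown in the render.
Reading the render: the shape is a rectangular box, roughly 11 × 22 mm footprint and 19 mm tall (dimensions read to the nearest mm from the axis ticks). For the g-code, the solid's height is divided into equal slices at the stated Δz and each level perimeter traced with G1 moves after a G0 lift.

; perimeter-only toolpath
G21 ; units = mm
G90 ; absolute positioning
G28 ; home
; layer 1
G0 Z4.750
G0 X0.000 Y0.000
G1 X11.000 Y0.000
G1 X11.000 Y22.000
G1 X0.000 Y22.000
G1 X0.000 Y0.000
; layer 2
G0 Z9.500
G0 X0.000 Y0.000
G1 X11.000 Y0.000
G1 X11.000 Y22.000
G1 X0.000 Y22.000
G1 X0.000 Y0.000
; layer 3
G0 Z14.250
G0 X0.000 Y0.000
G1 X11.000 Y0.000
G1 X11.000 Y22.000
G1 X0.000 Y22.000
G1 X0.000 Y0.000
; layer 4
G0 Z19.000
G0 X0.000 Y0.000
G1 X11.000 Y0.000
G1 X11.000 Y22.000
G1 X0.000 Y22.000
G1 X0.000 Y0.000
M2 ; end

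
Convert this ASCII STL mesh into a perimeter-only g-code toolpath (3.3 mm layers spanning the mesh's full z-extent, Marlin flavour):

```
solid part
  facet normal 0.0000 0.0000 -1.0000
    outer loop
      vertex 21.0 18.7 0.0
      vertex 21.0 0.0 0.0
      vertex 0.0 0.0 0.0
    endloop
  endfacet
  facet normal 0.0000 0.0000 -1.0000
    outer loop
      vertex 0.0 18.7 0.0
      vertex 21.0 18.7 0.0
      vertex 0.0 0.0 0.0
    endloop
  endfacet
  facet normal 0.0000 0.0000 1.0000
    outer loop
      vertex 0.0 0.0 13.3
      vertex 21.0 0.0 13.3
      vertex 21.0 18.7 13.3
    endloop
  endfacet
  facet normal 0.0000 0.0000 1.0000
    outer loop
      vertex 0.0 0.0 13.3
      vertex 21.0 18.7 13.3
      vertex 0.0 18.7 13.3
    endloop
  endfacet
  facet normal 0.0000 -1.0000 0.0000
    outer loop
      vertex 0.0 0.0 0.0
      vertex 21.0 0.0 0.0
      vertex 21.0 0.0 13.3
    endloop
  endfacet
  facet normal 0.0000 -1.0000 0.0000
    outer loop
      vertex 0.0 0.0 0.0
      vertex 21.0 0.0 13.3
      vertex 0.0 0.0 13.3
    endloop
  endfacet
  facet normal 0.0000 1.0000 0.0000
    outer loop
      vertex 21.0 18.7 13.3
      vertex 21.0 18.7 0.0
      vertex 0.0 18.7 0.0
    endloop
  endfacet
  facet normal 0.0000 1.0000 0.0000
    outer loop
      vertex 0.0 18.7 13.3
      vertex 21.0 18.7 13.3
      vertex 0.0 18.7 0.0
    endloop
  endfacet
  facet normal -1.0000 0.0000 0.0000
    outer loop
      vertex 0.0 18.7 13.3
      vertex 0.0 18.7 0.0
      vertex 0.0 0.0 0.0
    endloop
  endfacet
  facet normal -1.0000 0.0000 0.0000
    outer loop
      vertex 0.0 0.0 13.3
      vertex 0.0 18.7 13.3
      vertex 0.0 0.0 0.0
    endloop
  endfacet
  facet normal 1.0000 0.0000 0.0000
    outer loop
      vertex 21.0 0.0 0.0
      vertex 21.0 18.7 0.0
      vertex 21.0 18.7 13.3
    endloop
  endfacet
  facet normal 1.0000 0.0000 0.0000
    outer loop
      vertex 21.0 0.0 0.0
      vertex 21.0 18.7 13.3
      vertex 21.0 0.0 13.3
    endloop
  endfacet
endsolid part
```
; perimeter-only toolpath
G21 ; units = mm
G90 ; absolute positioning
G28 ; home
; layer 1
G0 Z3.3
G0 X0.0 Y0.0
G1 X21.0 Y0.0
G1 X21.0 Y18.7
G1 X0.0 Y18.7
G1 X0.0 Y0.0
; layer 2
G0 Z6.7
G0 X0.0 Y0.0
G1 X21.0 Y0.0
G1 X21.0 Y18.7
G1 X0.0 Y18.7
G1 X0.0 Y0.0
; layer 3
G0 Z10.0
G0 X0.0 Y0.0
G1 X21.0 Y0.0
G1 X21.0 Y18.7
G1 X0.0 Y18.7
G1 X0.0 Y0.0
; layer 4
G0 Z13.3
G0 X0.0 Y0.0
G1 X21.0 Y0.0
G1 X21.0 Y18.7
G1 X0.0 Y18.7
G1 X0.0 Y0.0
M2 ; end

The solid is a rectangular box, roughly 21 × 18.7 mm footprint and 13.3 mm tall. Slicing at Δz = 3.3 mm — 4 equal slices spanning the solid's height, so layer i sits at z = i·h/4 — gives 4 non-empty perimeters. Each is a 4-segment closed polygon; G0 lifts to the layer z and rapids to the start vertex, then G1 traces the edges.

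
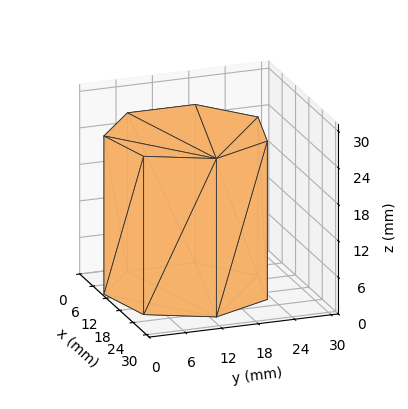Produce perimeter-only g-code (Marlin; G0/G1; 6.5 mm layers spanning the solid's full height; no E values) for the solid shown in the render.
Reading the render: the shape is a regular 7-sided prism (a cylinder approximated with 7 flat sides), circumscribed radius ≈ 13 mm, height ≈ 26 mm (dimensions read to the nearest mm from the axis ticks). For the g-code, the solid's height is divided into equal slices at the stated Δz and each level perimeter traced with G1 moves after a G0 lift.

; perimeter-only toolpath
G21 ; units = mm
G90 ; absolute positioning
G28 ; home
; layer 1
G0 Z6.5
G0 X26.0 Y13.0
G1 X21.1 Y23.2
G1 X10.1 Y25.7
G1 X1.3 Y18.6
G1 X1.3 Y7.4
G1 X10.1 Y0.3
G1 X21.1 Y2.8
G1 X26.0 Y13.0
; layer 2
G0 Z13.0
G0 X26.0 Y13.0
G1 X21.1 Y23.2
G1 X10.1 Y25.7
G1 X1.3 Y18.6
G1 X1.3 Y7.4
G1 X10.1 Y0.3
G1 X21.1 Y2.8
G1 X26.0 Y13.0
; layer 3
G0 Z19.5
G0 X26.0 Y13.0
G1 X21.1 Y23.2
G1 X10.1 Y25.7
G1 X1.3 Y18.6
G1 X1.3 Y7.4
G1 X10.1 Y0.3
G1 X21.1 Y2.8
G1 X26.0 Y13.0
; layer 4
G0 Z26.0
G0 X26.0 Y13.0
G1 X21.1 Y23.2
G1 X10.1 Y25.7
G1 X1.3 Y18.6
G1 X1.3 Y7.4
G1 X10.1 Y0.3
G1 X21.1 Y2.8
G1 X26.0 Y13.0
M2 ; end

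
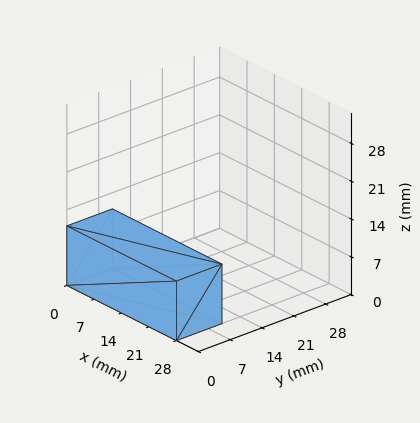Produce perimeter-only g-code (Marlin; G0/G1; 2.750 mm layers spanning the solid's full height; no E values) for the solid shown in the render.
Reading the render: the shape is a rectangular box, roughly 28 × 10 mm footprint and 11 mm tall (dimensions read to the nearest mm from the axis ticks). For the g-code, the solid's height is divided into equal slices at the stated Δz and each level perimeter traced with G1 moves after a G0 lift.

; perimeter-only toolpath
G21 ; units = mm
G90 ; absolute positioning
G28 ; home
; layer 1
G0 Z2.750
G0 X0.000 Y0.000
G1 X28.000 Y0.000
G1 X28.000 Y10.000
G1 X0.000 Y10.000
G1 X0.000 Y0.000
; layer 2
G0 Z5.500
G0 X0.000 Y0.000
G1 X28.000 Y0.000
G1 X28.000 Y10.000
G1 X0.000 Y10.000
G1 X0.000 Y0.000
; layer 3
G0 Z8.250
G0 X0.000 Y0.000
G1 X28.000 Y0.000
G1 X28.000 Y10.000
G1 X0.000 Y10.000
G1 X0.000 Y0.000
; layer 4
G0 Z11.000
G0 X0.000 Y0.000
G1 X28.000 Y0.000
G1 X28.000 Y10.000
G1 X0.000 Y10.000
G1 X0.000 Y0.000
M2 ; end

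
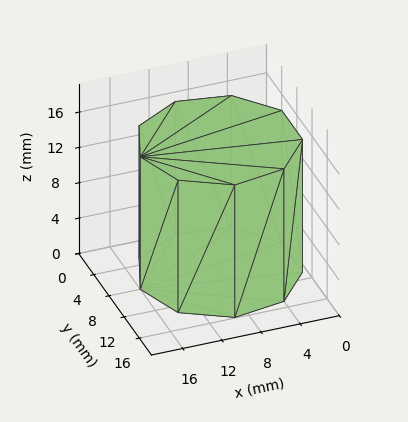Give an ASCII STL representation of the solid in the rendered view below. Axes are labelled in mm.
Reading the render: the shape is a regular 9-sided prism (a cylinder approximated with 9 flat sides), circumscribed radius ≈ 8 mm, height ≈ 15 mm (dimensions read to the nearest mm from the axis ticks). For the STL, each face is triangulated and given an outward normal.

solid part
  facet normal 0.0000 0.0000 -1.0000
    outer loop
      vertex 9.39 15.88 0.00
      vertex 14.13 13.14 0.00
      vertex 16.00 8.00 0.00
    endloop
  endfacet
  facet normal 0.0000 0.0000 -1.0000
    outer loop
      vertex 4.00 14.93 0.00
      vertex 9.39 15.88 0.00
      vertex 16.00 8.00 0.00
    endloop
  endfacet
  facet normal 0.0000 0.0000 -1.0000
    outer loop
      vertex 0.48 10.74 0.00
      vertex 4.00 14.93 0.00
      vertex 16.00 8.00 0.00
    endloop
  endfacet
  facet normal 0.0000 0.0000 -1.0000
    outer loop
      vertex 0.48 5.26 0.00
      vertex 0.48 10.74 0.00
      vertex 16.00 8.00 0.00
    endloop
  endfacet
  facet normal 0.0000 0.0000 -1.0000
    outer loop
      vertex 4.00 1.07 0.00
      vertex 0.48 5.26 0.00
      vertex 16.00 8.00 0.00
    endloop
  endfacet
  facet normal 0.0000 0.0000 -1.0000
    outer loop
      vertex 9.39 0.12 0.00
      vertex 4.00 1.07 0.00
      vertex 16.00 8.00 0.00
    endloop
  endfacet
  facet normal 0.0000 0.0000 -1.0000
    outer loop
      vertex 14.13 2.86 0.00
      vertex 9.39 0.12 0.00
      vertex 16.00 8.00 0.00
    endloop
  endfacet
  facet normal 0.0000 0.0000 1.0000
    outer loop
      vertex 16.00 8.00 15.00
      vertex 14.13 13.14 15.00
      vertex 9.39 15.88 15.00
    endloop
  endfacet
  facet normal 0.0000 0.0000 1.0000
    outer loop
      vertex 16.00 8.00 15.00
      vertex 9.39 15.88 15.00
      vertex 4.00 14.93 15.00
    endloop
  endfacet
  facet normal 0.0000 0.0000 1.0000
    outer loop
      vertex 16.00 8.00 15.00
      vertex 4.00 14.93 15.00
      vertex 0.48 10.74 15.00
    endloop
  endfacet
  facet normal 0.0000 0.0000 1.0000
    outer loop
      vertex 16.00 8.00 15.00
      vertex 0.48 10.74 15.00
      vertex 0.48 5.26 15.00
    endloop
  endfacet
  facet normal 0.0000 0.0000 1.0000
    outer loop
      vertex 16.00 8.00 15.00
      vertex 0.48 5.26 15.00
      vertex 4.00 1.07 15.00
    endloop
  endfacet
  facet normal 0.0000 0.0000 1.0000
    outer loop
      vertex 16.00 8.00 15.00
      vertex 4.00 1.07 15.00
      vertex 9.39 0.12 15.00
    endloop
  endfacet
  facet normal 0.0000 0.0000 1.0000
    outer loop
      vertex 16.00 8.00 15.00
      vertex 9.39 0.12 15.00
      vertex 14.13 2.86 15.00
    endloop
  endfacet
  facet normal 0.9397 0.3419 0.0000
    outer loop
      vertex 16.00 8.00 0.00
      vertex 14.13 13.14 0.00
      vertex 14.13 13.14 15.00
    endloop
  endfacet
  facet normal 0.9397 0.3419 0.0000
    outer loop
      vertex 16.00 8.00 0.00
      vertex 14.13 13.14 15.00
      vertex 16.00 8.00 15.00
    endloop
  endfacet
  facet normal 0.5005 0.8658 0.0000
    outer loop
      vertex 14.13 13.14 0.00
      vertex 9.39 15.88 0.00
      vertex 9.39 15.88 15.00
    endloop
  endfacet
  facet normal 0.5005 0.8658 0.0000
    outer loop
      vertex 14.13 13.14 0.00
      vertex 9.39 15.88 15.00
      vertex 14.13 13.14 15.00
    endloop
  endfacet
  facet normal -0.1736 0.9848 0.0000
    outer loop
      vertex 9.39 15.88 0.00
      vertex 4.00 14.93 0.00
      vertex 4.00 14.93 15.00
    endloop
  endfacet
  facet normal -0.1736 0.9848 0.0000
    outer loop
      vertex 9.39 15.88 0.00
      vertex 4.00 14.93 15.00
      vertex 9.39 15.88 15.00
    endloop
  endfacet
  facet normal -0.7657 0.6432 0.0000
    outer loop
      vertex 4.00 14.93 0.00
      vertex 0.48 10.74 0.00
      vertex 0.48 10.74 15.00
    endloop
  endfacet
  facet normal -0.7657 0.6432 0.0000
    outer loop
      vertex 4.00 14.93 0.00
      vertex 0.48 10.74 15.00
      vertex 4.00 14.93 15.00
    endloop
  endfacet
  facet normal -1.0000 0.0000 0.0000
    outer loop
      vertex 0.48 10.74 0.00
      vertex 0.48 5.26 0.00
      vertex 0.48 5.26 15.00
    endloop
  endfacet
  facet normal -1.0000 0.0000 0.0000
    outer loop
      vertex 0.48 10.74 0.00
      vertex 0.48 5.26 15.00
      vertex 0.48 10.74 15.00
    endloop
  endfacet
  facet normal -0.7657 -0.6432 0.0000
    outer loop
      vertex 0.48 5.26 0.00
      vertex 4.00 1.07 0.00
      vertex 4.00 1.07 15.00
    endloop
  endfacet
  facet normal -0.7657 -0.6432 0.0000
    outer loop
      vertex 0.48 5.26 0.00
      vertex 4.00 1.07 15.00
      vertex 0.48 5.26 15.00
    endloop
  endfacet
  facet normal -0.1736 -0.9848 0.0000
    outer loop
      vertex 4.00 1.07 0.00
      vertex 9.39 0.12 0.00
      vertex 9.39 0.12 15.00
    endloop
  endfacet
  facet normal -0.1736 -0.9848 0.0000
    outer loop
      vertex 4.00 1.07 0.00
      vertex 9.39 0.12 15.00
      vertex 4.00 1.07 15.00
    endloop
  endfacet
  facet normal 0.5005 -0.8658 0.0000
    outer loop
      vertex 9.39 0.12 0.00
      vertex 14.13 2.86 0.00
      vertex 14.13 2.86 15.00
    endloop
  endfacet
  facet normal 0.5005 -0.8658 0.0000
    outer loop
      vertex 9.39 0.12 0.00
      vertex 14.13 2.86 15.00
      vertex 9.39 0.12 15.00
    endloop
  endfacet
  facet normal 0.9397 -0.3419 0.0000
    outer loop
      vertex 14.13 2.86 0.00
      vertex 16.00 8.00 0.00
      vertex 16.00 8.00 15.00
    endloop
  endfacet
  facet normal 0.9397 -0.3419 0.0000
    outer loop
      vertex 14.13 2.86 0.00
      vertex 16.00 8.00 15.00
      vertex 14.13 2.86 15.00
    endloop
  endfacet
endsolid part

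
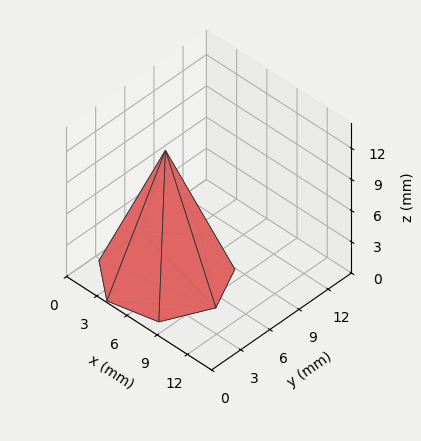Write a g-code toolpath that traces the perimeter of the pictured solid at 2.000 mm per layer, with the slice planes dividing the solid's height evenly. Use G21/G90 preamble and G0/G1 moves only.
Reading the render: the shape is a regular 7-sided pyramid, base circumscribed radius ≈ 5 mm, apex at z ≈ 12 mm (dimensions read to the nearest mm from the axis ticks). For the g-code, the solid's height is divided into equal slices at the stated Δz and each level perimeter traced with G1 moves after a G0 lift.

; perimeter-only toolpath
G21 ; units = mm
G90 ; absolute positioning
G28 ; home
; layer 1
G0 Z2.000
G0 X9.167 Y5.000
G1 X7.598 Y8.258
G1 X4.072 Y9.063
G1 X1.246 Y6.807
G1 X1.246 Y3.192
G1 X4.072 Y0.937
G1 X7.598 Y1.742
G1 X9.167 Y5.000
; layer 2
G0 Z4.000
G0 X8.333 Y5.000
G1 X7.078 Y7.606
G1 X4.258 Y8.250
G1 X1.997 Y6.446
G1 X1.997 Y3.554
G1 X4.258 Y1.750
G1 X7.078 Y2.394
G1 X8.333 Y5.000
; layer 3
G0 Z6.000
G0 X7.500 Y5.000
G1 X6.559 Y6.955
G1 X4.444 Y7.438
G1 X2.748 Y6.085
G1 X2.748 Y3.915
G1 X4.444 Y2.562
G1 X6.559 Y3.046
G1 X7.500 Y5.000
; layer 4
G0 Z8.000
G0 X6.667 Y5.000
G1 X6.039 Y6.303
G1 X4.629 Y6.625
G1 X3.498 Y5.723
G1 X3.498 Y4.277
G1 X4.629 Y3.375
G1 X6.039 Y3.697
G1 X6.667 Y5.000
; layer 5
G0 Z10.000
G0 X5.833 Y5.000
G1 X5.519 Y5.652
G1 X4.814 Y5.812
G1 X4.249 Y5.361
G1 X4.249 Y4.639
G1 X4.814 Y4.188
G1 X5.519 Y4.349
G1 X5.833 Y5.000
M2 ; end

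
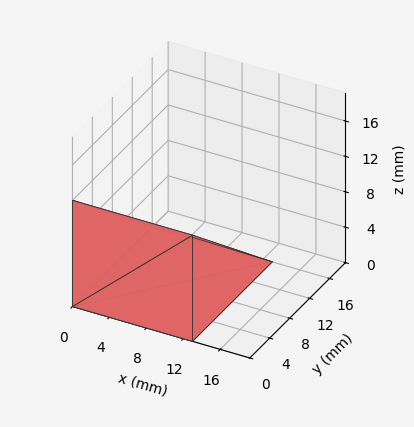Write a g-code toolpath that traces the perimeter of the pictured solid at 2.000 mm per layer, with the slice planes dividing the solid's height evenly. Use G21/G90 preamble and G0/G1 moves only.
Reading the render: the shape is a wedge (ramp): 13 × 16 mm base, rising to 12 mm along the y=0 edge and sloping linearly to z=0 at y=16 (dimensions read to the nearest mm from the axis ticks). For the g-code, the solid's height is divided into equal slices at the stated Δz and each level perimeter traced with G1 moves after a G0 lift.

; perimeter-only toolpath
G21 ; units = mm
G90 ; absolute positioning
G28 ; home
; layer 1
G0 Z2.000
G0 X0.000 Y0.000
G1 X13.000 Y0.000
G1 X13.000 Y13.333
G1 X0.000 Y13.333
G1 X0.000 Y0.000
; layer 2
G0 Z4.000
G0 X0.000 Y0.000
G1 X13.000 Y0.000
G1 X13.000 Y10.667
G1 X0.000 Y10.667
G1 X0.000 Y0.000
; layer 3
G0 Z6.000
G0 X0.000 Y0.000
G1 X13.000 Y0.000
G1 X13.000 Y8.000
G1 X0.000 Y8.000
G1 X0.000 Y0.000
; layer 4
G0 Z8.000
G0 X0.000 Y0.000
G1 X13.000 Y0.000
G1 X13.000 Y5.333
G1 X0.000 Y5.333
G1 X0.000 Y0.000
; layer 5
G0 Z10.000
G0 X0.000 Y0.000
G1 X13.000 Y0.000
G1 X13.000 Y2.667
G1 X0.000 Y2.667
G1 X0.000 Y0.000
M2 ; end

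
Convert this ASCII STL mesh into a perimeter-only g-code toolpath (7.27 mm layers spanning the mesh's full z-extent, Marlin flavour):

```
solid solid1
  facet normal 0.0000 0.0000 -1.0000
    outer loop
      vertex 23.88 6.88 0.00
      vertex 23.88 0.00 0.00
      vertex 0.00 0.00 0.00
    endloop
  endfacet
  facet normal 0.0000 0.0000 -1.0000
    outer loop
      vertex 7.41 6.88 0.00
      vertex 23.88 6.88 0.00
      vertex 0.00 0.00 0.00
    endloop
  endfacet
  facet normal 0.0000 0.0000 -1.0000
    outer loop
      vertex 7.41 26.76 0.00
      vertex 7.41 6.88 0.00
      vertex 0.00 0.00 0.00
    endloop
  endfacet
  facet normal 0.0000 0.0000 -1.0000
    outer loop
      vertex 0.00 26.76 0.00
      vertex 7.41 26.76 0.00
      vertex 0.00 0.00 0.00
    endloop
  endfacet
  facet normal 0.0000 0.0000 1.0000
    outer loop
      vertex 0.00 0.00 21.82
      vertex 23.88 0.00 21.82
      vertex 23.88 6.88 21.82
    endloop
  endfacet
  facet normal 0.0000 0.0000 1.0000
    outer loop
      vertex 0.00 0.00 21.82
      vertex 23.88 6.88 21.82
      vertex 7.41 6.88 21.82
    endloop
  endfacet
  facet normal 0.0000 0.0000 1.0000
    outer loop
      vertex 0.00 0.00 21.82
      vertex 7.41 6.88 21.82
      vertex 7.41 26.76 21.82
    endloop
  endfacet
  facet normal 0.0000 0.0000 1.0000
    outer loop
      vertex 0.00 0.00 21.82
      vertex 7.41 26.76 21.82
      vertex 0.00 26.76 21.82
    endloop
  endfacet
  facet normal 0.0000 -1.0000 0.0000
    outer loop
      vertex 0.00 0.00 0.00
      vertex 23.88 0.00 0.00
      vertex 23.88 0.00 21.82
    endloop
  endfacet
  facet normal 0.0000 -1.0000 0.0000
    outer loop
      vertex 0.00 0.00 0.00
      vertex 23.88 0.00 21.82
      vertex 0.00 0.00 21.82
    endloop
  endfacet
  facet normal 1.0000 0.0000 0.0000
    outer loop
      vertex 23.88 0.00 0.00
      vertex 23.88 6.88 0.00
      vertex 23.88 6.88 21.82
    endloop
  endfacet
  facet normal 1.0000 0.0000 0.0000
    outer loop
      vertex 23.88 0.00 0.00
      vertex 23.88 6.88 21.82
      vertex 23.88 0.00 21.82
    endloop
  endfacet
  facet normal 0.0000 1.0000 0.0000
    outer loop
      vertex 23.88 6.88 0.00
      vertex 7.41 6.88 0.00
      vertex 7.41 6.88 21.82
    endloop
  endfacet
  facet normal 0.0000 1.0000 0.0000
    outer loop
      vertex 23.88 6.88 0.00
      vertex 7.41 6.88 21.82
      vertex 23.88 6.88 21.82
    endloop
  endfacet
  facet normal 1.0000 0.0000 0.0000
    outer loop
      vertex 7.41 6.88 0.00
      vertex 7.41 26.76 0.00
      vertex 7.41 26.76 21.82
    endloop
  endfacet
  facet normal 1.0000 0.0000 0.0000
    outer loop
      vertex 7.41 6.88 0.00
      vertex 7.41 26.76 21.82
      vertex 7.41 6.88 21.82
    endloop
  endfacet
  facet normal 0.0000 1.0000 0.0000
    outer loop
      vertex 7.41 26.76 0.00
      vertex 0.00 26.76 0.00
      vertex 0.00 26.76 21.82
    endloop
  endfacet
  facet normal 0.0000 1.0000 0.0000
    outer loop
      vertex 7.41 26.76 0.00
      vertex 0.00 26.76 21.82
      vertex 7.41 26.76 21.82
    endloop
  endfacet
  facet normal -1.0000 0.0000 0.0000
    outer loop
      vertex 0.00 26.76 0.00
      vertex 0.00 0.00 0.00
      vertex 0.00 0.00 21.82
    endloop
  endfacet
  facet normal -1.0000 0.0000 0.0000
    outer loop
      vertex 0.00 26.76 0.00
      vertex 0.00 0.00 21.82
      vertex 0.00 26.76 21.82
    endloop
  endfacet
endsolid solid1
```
; perimeter-only toolpath
G21 ; units = mm
G90 ; absolute positioning
G28 ; home
; layer 1
G0 Z7.27
G0 X0.00 Y0.00
G1 X23.88 Y0.00
G1 X23.88 Y6.88
G1 X7.41 Y6.88
G1 X7.41 Y26.76
G1 X0.00 Y26.76
G1 X0.00 Y0.00
; layer 2
G0 Z14.55
G0 X0.00 Y0.00
G1 X23.88 Y0.00
G1 X23.88 Y6.88
G1 X7.41 Y6.88
G1 X7.41 Y26.76
G1 X0.00 Y26.76
G1 X0.00 Y0.00
; layer 3
G0 Z21.82
G0 X0.00 Y0.00
G1 X23.88 Y0.00
G1 X23.88 Y6.88
G1 X7.41 Y6.88
G1 X7.41 Y26.76
G1 X0.00 Y26.76
G1 X0.00 Y0.00
M2 ; end

The solid is an L-shaped prism: outer 23.9 × 26.8 mm, arm thicknesses ≈ 6.88 mm (horizontal) and 7.41 mm (vertical), extruded 21.8 mm in z. Slicing at Δz = 7.27 mm — 3 equal slices spanning the solid's height, so layer i sits at z = i·h/3 — gives 3 non-empty perimeters. Each is a 6-segment closed polygon; G0 lifts to the layer z and rapids to the start vertex, then G1 traces the edges.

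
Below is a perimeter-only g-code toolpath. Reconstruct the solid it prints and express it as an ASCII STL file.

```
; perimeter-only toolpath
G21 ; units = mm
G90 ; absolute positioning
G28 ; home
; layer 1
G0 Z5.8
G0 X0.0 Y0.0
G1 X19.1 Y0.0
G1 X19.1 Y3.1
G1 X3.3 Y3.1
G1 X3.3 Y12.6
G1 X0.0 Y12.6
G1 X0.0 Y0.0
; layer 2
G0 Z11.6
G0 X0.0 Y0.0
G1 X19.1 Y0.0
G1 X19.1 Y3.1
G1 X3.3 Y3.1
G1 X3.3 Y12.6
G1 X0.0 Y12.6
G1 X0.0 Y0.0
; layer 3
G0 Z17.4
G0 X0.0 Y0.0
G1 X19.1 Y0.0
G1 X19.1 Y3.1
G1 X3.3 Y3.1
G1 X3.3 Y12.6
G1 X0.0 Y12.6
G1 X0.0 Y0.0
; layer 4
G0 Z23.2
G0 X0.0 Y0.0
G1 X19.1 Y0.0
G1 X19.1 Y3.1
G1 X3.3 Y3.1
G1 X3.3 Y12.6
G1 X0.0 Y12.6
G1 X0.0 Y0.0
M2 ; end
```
solid part
  facet normal 0.0000 0.0000 -1.0000
    outer loop
      vertex 19.1 3.1 0.0
      vertex 19.1 0.0 0.0
      vertex 0.0 0.0 0.0
    endloop
  endfacet
  facet normal 0.0000 0.0000 -1.0000
    outer loop
      vertex 3.3 3.1 0.0
      vertex 19.1 3.1 0.0
      vertex 0.0 0.0 0.0
    endloop
  endfacet
  facet normal 0.0000 0.0000 -1.0000
    outer loop
      vertex 3.3 12.6 0.0
      vertex 3.3 3.1 0.0
      vertex 0.0 0.0 0.0
    endloop
  endfacet
  facet normal 0.0000 0.0000 -1.0000
    outer loop
      vertex 0.0 12.6 0.0
      vertex 3.3 12.6 0.0
      vertex 0.0 0.0 0.0
    endloop
  endfacet
  facet normal 0.0000 0.0000 1.0000
    outer loop
      vertex 0.0 0.0 23.2
      vertex 19.1 0.0 23.2
      vertex 19.1 3.1 23.2
    endloop
  endfacet
  facet normal 0.0000 0.0000 1.0000
    outer loop
      vertex 0.0 0.0 23.2
      vertex 19.1 3.1 23.2
      vertex 3.3 3.1 23.2
    endloop
  endfacet
  facet normal 0.0000 0.0000 1.0000
    outer loop
      vertex 0.0 0.0 23.2
      vertex 3.3 3.1 23.2
      vertex 3.3 12.6 23.2
    endloop
  endfacet
  facet normal 0.0000 0.0000 1.0000
    outer loop
      vertex 0.0 0.0 23.2
      vertex 3.3 12.6 23.2
      vertex 0.0 12.6 23.2
    endloop
  endfacet
  facet normal 0.0000 -1.0000 0.0000
    outer loop
      vertex 0.0 0.0 0.0
      vertex 19.1 0.0 0.0
      vertex 19.1 0.0 23.2
    endloop
  endfacet
  facet normal 0.0000 -1.0000 0.0000
    outer loop
      vertex 0.0 0.0 0.0
      vertex 19.1 0.0 23.2
      vertex 0.0 0.0 23.2
    endloop
  endfacet
  facet normal 1.0000 0.0000 0.0000
    outer loop
      vertex 19.1 0.0 0.0
      vertex 19.1 3.1 0.0
      vertex 19.1 3.1 23.2
    endloop
  endfacet
  facet normal 1.0000 0.0000 0.0000
    outer loop
      vertex 19.1 0.0 0.0
      vertex 19.1 3.1 23.2
      vertex 19.1 0.0 23.2
    endloop
  endfacet
  facet normal 0.0000 1.0000 0.0000
    outer loop
      vertex 19.1 3.1 0.0
      vertex 3.3 3.1 0.0
      vertex 3.3 3.1 23.2
    endloop
  endfacet
  facet normal 0.0000 1.0000 0.0000
    outer loop
      vertex 19.1 3.1 0.0
      vertex 3.3 3.1 23.2
      vertex 19.1 3.1 23.2
    endloop
  endfacet
  facet normal 1.0000 0.0000 0.0000
    outer loop
      vertex 3.3 3.1 0.0
      vertex 3.3 12.6 0.0
      vertex 3.3 12.6 23.2
    endloop
  endfacet
  facet normal 1.0000 0.0000 0.0000
    outer loop
      vertex 3.3 3.1 0.0
      vertex 3.3 12.6 23.2
      vertex 3.3 3.1 23.2
    endloop
  endfacet
  facet normal 0.0000 1.0000 0.0000
    outer loop
      vertex 3.3 12.6 0.0
      vertex 0.0 12.6 0.0
      vertex 0.0 12.6 23.2
    endloop
  endfacet
  facet normal 0.0000 1.0000 0.0000
    outer loop
      vertex 3.3 12.6 0.0
      vertex 0.0 12.6 23.2
      vertex 3.3 12.6 23.2
    endloop
  endfacet
  facet normal -1.0000 0.0000 0.0000
    outer loop
      vertex 0.0 12.6 0.0
      vertex 0.0 0.0 0.0
      vertex 0.0 0.0 23.2
    endloop
  endfacet
  facet normal -1.0000 0.0000 0.0000
    outer loop
      vertex 0.0 12.6 0.0
      vertex 0.0 0.0 23.2
      vertex 0.0 12.6 23.2
    endloop
  endfacet
endsolid part

The G0 Z moves step by Δz≈5.8 mm. Every layer's G1 loop is the same polygon, so the solid is a straight extrusion of it from z=0 to z≈23.2. Closing with flat bottom and top caps and triangulating gives 20 facets — an L-shaped prism: outer 19.1 × 12.6 mm, arm thicknesses ≈ 3.1 mm (horizontal) and 3.3 mm (vertical), extruded 23.2 mm in z.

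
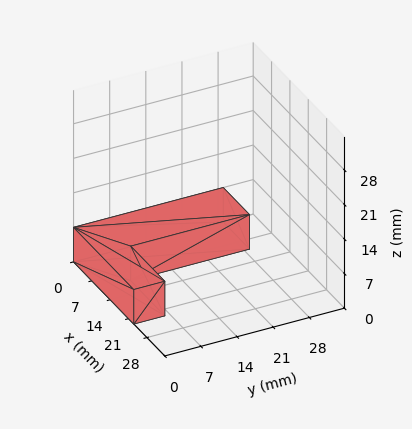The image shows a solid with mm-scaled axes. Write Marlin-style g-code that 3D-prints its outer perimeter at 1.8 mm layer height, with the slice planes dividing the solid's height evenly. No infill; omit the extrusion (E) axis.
Reading the render: the shape is an L-shaped prism: outer 23 × 29 mm, arm thicknesses ≈ 6 mm (horizontal) and 10 mm (vertical), extruded 7 mm in z (dimensions read to the nearest mm from the axis ticks). For the g-code, the solid's height is divided into equal slices at the stated Δz and each level perimeter traced with G1 moves after a G0 lift.

; perimeter-only toolpath
G21 ; units = mm
G90 ; absolute positioning
G28 ; home
; layer 1
G0 Z1.8
G0 X0.0 Y0.0
G1 X23.0 Y0.0
G1 X23.0 Y6.0
G1 X10.0 Y6.0
G1 X10.0 Y29.0
G1 X0.0 Y29.0
G1 X0.0 Y0.0
; layer 2
G0 Z3.5
G0 X0.0 Y0.0
G1 X23.0 Y0.0
G1 X23.0 Y6.0
G1 X10.0 Y6.0
G1 X10.0 Y29.0
G1 X0.0 Y29.0
G1 X0.0 Y0.0
; layer 3
G0 Z5.2
G0 X0.0 Y0.0
G1 X23.0 Y0.0
G1 X23.0 Y6.0
G1 X10.0 Y6.0
G1 X10.0 Y29.0
G1 X0.0 Y29.0
G1 X0.0 Y0.0
; layer 4
G0 Z7.0
G0 X0.0 Y0.0
G1 X23.0 Y0.0
G1 X23.0 Y6.0
G1 X10.0 Y6.0
G1 X10.0 Y29.0
G1 X0.0 Y29.0
G1 X0.0 Y0.0
M2 ; end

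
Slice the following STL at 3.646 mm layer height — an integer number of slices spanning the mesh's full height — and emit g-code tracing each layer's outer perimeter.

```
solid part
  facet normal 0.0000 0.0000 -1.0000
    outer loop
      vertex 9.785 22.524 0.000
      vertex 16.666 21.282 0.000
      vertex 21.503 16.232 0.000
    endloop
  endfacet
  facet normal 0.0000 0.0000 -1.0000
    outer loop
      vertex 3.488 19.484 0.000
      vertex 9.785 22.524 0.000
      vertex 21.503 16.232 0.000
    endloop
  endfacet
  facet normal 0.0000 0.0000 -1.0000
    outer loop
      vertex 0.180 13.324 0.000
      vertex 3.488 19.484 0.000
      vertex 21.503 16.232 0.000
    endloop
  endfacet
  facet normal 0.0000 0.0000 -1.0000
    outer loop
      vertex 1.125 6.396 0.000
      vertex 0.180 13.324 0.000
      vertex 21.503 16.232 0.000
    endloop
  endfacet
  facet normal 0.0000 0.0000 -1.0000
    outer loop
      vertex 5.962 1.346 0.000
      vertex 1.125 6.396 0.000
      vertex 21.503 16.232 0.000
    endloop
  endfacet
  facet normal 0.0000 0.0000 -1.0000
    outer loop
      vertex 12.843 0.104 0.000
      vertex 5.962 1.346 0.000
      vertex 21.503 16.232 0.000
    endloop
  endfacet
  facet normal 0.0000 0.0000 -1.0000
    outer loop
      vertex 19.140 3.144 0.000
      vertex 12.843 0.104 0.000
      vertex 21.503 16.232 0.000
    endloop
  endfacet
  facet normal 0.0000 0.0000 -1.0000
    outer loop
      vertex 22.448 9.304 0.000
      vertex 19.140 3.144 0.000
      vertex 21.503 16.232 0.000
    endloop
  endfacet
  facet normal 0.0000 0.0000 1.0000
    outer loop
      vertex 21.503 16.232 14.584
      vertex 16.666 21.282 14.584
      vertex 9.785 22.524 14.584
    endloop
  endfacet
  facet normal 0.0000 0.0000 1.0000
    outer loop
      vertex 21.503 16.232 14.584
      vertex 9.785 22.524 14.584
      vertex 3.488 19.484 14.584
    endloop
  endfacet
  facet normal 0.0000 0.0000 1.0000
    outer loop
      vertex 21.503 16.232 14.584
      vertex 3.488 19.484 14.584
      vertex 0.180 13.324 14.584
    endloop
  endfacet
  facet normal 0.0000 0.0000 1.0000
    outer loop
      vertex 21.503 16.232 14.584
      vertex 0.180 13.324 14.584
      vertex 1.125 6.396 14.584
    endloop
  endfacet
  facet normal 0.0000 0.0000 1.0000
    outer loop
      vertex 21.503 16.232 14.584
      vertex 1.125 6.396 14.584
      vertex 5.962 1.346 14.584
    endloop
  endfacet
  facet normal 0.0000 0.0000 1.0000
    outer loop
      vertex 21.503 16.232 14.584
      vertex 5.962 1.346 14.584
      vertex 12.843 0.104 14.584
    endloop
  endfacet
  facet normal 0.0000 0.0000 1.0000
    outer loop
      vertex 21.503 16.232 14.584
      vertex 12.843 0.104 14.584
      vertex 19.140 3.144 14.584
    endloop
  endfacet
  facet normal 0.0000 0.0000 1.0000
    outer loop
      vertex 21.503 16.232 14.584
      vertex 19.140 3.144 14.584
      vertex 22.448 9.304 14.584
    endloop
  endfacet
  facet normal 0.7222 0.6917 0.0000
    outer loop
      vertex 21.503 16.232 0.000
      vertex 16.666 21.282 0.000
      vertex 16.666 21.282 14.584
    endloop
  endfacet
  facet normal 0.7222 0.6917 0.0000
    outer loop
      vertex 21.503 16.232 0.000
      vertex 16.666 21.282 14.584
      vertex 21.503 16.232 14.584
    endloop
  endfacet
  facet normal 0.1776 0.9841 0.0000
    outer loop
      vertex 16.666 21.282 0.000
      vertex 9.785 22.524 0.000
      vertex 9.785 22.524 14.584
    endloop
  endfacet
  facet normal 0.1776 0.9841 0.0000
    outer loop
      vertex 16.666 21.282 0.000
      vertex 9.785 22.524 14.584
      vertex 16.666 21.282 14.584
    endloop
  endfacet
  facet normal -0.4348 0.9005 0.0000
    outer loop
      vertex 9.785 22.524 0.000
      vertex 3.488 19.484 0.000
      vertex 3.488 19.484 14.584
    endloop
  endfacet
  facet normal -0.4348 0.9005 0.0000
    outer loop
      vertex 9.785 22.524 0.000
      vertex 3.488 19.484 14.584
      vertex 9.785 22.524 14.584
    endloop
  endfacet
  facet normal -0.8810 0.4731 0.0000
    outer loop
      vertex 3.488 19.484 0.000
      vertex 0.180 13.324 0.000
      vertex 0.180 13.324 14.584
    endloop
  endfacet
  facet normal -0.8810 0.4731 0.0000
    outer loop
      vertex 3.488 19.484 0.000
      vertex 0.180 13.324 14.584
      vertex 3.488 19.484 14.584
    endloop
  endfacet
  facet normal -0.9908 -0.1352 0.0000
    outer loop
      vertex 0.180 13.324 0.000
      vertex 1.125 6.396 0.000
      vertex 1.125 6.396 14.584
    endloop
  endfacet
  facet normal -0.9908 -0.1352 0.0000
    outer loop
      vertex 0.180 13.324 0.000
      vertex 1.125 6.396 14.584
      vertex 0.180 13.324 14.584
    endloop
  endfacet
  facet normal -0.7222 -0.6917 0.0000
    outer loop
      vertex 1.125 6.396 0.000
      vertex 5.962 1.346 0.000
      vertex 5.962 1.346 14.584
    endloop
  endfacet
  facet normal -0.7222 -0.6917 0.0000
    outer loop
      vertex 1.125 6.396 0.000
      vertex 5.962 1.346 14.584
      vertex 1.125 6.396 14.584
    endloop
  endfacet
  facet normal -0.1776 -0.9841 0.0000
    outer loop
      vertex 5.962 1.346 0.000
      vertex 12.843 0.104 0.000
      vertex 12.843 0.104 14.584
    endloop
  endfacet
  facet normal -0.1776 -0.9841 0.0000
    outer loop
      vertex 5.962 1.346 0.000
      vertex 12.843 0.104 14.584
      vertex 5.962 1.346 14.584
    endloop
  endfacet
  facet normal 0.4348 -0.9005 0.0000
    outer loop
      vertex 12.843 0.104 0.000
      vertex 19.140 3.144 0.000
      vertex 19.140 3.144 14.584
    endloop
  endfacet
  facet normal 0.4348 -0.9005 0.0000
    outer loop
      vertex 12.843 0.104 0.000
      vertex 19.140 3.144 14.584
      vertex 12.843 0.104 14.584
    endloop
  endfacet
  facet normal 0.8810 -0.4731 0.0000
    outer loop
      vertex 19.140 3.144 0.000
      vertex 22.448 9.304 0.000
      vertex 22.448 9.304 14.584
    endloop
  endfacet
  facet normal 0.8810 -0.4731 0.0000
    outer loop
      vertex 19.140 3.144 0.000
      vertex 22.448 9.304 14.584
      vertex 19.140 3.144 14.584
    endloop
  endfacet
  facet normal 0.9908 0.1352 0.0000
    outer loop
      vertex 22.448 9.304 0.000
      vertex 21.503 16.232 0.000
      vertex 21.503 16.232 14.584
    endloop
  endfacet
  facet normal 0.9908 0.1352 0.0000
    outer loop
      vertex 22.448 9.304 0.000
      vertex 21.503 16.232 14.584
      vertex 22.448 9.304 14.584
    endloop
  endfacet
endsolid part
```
; perimeter-only toolpath
G21 ; units = mm
G90 ; absolute positioning
G28 ; home
; layer 1
G0 Z3.646
G0 X21.503 Y16.232
G1 X16.666 Y21.282
G1 X9.785 Y22.524
G1 X3.488 Y19.484
G1 X0.180 Y13.324
G1 X1.125 Y6.396
G1 X5.962 Y1.346
G1 X12.843 Y0.104
G1 X19.140 Y3.144
G1 X22.448 Y9.304
G1 X21.503 Y16.232
; layer 2
G0 Z7.292
G0 X21.503 Y16.232
G1 X16.666 Y21.282
G1 X9.785 Y22.524
G1 X3.488 Y19.484
G1 X0.180 Y13.324
G1 X1.125 Y6.396
G1 X5.962 Y1.346
G1 X12.843 Y0.104
G1 X19.140 Y3.144
G1 X22.448 Y9.304
G1 X21.503 Y16.232
; layer 3
G0 Z10.938
G0 X21.503 Y16.232
G1 X16.666 Y21.282
G1 X9.785 Y22.524
G1 X3.488 Y19.484
G1 X0.180 Y13.324
G1 X1.125 Y6.396
G1 X5.962 Y1.346
G1 X12.843 Y0.104
G1 X19.140 Y3.144
G1 X22.448 Y9.304
G1 X21.503 Y16.232
; layer 4
G0 Z14.584
G0 X21.503 Y16.232
G1 X16.666 Y21.282
G1 X9.785 Y22.524
G1 X3.488 Y19.484
G1 X0.180 Y13.324
G1 X1.125 Y6.396
G1 X5.962 Y1.346
G1 X12.843 Y0.104
G1 X19.140 Y3.144
G1 X22.448 Y9.304
G1 X21.503 Y16.232
M2 ; end

The solid is a regular 10-sided prism (a cylinder approximated with 10 flat sides), circumscribed radius ≈ 11.3 mm, height ≈ 14.6 mm. Slicing at Δz = 3.646 mm — 4 equal slices spanning the solid's height, so layer i sits at z = i·h/4 — gives 4 non-empty perimeters. Each is a 10-segment closed polygon; G0 lifts to the layer z and rapids to the start vertex, then G1 traces the edges.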